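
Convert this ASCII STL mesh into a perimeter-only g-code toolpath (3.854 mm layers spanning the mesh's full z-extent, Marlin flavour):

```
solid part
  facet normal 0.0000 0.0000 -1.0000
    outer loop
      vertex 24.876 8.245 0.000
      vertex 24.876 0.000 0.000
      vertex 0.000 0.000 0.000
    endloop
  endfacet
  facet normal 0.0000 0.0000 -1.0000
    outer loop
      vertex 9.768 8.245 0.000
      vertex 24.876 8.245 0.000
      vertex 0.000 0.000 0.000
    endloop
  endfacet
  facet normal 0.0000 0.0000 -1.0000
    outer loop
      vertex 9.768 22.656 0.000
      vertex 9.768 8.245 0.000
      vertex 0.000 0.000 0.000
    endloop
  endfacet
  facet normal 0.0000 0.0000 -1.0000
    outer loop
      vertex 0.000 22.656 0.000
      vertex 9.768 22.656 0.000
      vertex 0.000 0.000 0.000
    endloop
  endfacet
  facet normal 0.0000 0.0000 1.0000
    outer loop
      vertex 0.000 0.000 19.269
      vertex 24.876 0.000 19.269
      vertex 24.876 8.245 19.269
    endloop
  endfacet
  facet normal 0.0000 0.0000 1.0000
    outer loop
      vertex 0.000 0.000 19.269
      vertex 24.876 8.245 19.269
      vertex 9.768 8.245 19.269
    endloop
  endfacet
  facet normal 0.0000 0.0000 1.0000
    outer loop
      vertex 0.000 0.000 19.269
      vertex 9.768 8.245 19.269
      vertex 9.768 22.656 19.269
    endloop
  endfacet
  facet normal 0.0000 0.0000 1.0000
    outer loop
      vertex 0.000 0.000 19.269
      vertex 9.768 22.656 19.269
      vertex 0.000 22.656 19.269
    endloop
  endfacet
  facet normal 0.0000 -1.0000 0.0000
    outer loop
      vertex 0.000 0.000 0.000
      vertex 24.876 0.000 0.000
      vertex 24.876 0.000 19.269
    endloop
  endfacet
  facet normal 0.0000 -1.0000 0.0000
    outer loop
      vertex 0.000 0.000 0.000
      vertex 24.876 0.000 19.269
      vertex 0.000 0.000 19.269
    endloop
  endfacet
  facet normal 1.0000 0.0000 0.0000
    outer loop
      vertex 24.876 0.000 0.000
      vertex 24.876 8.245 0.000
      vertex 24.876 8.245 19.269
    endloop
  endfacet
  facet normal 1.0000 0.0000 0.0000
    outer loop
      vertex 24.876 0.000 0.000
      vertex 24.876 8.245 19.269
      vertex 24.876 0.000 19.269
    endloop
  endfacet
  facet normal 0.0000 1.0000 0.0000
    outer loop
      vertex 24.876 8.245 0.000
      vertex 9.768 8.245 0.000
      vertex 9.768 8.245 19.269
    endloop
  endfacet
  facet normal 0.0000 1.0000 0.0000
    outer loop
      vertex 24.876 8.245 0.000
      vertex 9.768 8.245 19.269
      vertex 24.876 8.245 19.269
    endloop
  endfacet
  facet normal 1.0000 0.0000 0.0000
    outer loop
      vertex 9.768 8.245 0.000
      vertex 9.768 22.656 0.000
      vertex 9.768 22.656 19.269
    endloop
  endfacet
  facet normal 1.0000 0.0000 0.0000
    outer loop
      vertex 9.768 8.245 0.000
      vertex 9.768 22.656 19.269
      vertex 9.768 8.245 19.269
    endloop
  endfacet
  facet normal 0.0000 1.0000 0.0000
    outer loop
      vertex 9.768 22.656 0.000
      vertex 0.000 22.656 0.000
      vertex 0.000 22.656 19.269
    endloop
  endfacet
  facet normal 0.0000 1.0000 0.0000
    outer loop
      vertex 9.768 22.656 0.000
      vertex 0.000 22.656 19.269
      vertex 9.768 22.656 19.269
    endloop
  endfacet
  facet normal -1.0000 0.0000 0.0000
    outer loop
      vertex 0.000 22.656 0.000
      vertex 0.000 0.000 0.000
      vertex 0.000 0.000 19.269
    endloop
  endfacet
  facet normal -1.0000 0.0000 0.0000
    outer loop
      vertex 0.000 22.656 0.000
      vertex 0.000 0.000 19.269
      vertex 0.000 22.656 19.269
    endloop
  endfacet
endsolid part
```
; perimeter-only toolpath
G21 ; units = mm
G90 ; absolute positioning
G28 ; home
; layer 1
G0 Z3.854
G0 X0.000 Y0.000
G1 X24.876 Y0.000
G1 X24.876 Y8.245
G1 X9.768 Y8.245
G1 X9.768 Y22.656
G1 X0.000 Y22.656
G1 X0.000 Y0.000
; layer 2
G0 Z7.708
G0 X0.000 Y0.000
G1 X24.876 Y0.000
G1 X24.876 Y8.245
G1 X9.768 Y8.245
G1 X9.768 Y22.656
G1 X0.000 Y22.656
G1 X0.000 Y0.000
; layer 3
G0 Z11.561
G0 X0.000 Y0.000
G1 X24.876 Y0.000
G1 X24.876 Y8.245
G1 X9.768 Y8.245
G1 X9.768 Y22.656
G1 X0.000 Y22.656
G1 X0.000 Y0.000
; layer 4
G0 Z15.415
G0 X0.000 Y0.000
G1 X24.876 Y0.000
G1 X24.876 Y8.245
G1 X9.768 Y8.245
G1 X9.768 Y22.656
G1 X0.000 Y22.656
G1 X0.000 Y0.000
; layer 5
G0 Z19.269
G0 X0.000 Y0.000
G1 X24.876 Y0.000
G1 X24.876 Y8.245
G1 X9.768 Y8.245
G1 X9.768 Y22.656
G1 X0.000 Y22.656
G1 X0.000 Y0.000
M2 ; end

The solid is an L-shaped prism: outer 24.9 × 22.7 mm, arm thicknesses ≈ 8.24 mm (horizontal) and 9.77 mm (vertical), extruded 19.3 mm in z. Slicing at Δz = 3.854 mm — 5 equal slices spanning the solid's height, so layer i sits at z = i·h/5 — gives 5 non-empty perimeters. Each is a 6-segment closed polygon; G0 lifts to the layer z and rapids to the start vertex, then G1 traces the edges.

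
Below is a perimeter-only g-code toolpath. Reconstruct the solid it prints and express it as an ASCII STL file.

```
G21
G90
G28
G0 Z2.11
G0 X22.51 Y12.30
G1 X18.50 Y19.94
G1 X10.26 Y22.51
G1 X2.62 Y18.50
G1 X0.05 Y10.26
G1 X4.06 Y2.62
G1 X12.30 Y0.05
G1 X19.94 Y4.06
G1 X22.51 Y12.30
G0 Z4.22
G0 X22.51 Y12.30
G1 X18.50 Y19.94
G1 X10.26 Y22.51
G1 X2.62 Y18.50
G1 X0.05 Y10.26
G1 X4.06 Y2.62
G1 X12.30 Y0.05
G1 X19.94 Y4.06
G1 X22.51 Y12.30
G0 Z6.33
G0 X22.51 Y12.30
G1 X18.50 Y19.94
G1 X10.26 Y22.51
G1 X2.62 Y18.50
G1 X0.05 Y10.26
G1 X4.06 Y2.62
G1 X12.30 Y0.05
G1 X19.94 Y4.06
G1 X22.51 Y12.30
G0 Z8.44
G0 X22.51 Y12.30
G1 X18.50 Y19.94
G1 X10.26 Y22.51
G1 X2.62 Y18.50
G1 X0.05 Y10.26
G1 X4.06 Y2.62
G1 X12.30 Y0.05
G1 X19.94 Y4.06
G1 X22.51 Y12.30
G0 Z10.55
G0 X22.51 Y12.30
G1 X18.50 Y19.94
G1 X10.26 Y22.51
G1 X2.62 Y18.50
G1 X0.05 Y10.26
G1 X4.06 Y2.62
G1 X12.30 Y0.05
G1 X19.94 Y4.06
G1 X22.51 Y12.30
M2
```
solid part
  facet normal 0.0000 0.0000 -1.0000
    outer loop
      vertex 10.26 22.51 0.00
      vertex 18.50 19.94 0.00
      vertex 22.51 12.30 0.00
    endloop
  endfacet
  facet normal 0.0000 0.0000 -1.0000
    outer loop
      vertex 2.62 18.50 0.00
      vertex 10.26 22.51 0.00
      vertex 22.51 12.30 0.00
    endloop
  endfacet
  facet normal 0.0000 0.0000 -1.0000
    outer loop
      vertex 0.05 10.26 0.00
      vertex 2.62 18.50 0.00
      vertex 22.51 12.30 0.00
    endloop
  endfacet
  facet normal 0.0000 0.0000 -1.0000
    outer loop
      vertex 4.06 2.62 0.00
      vertex 0.05 10.26 0.00
      vertex 22.51 12.30 0.00
    endloop
  endfacet
  facet normal 0.0000 0.0000 -1.0000
    outer loop
      vertex 12.30 0.05 0.00
      vertex 4.06 2.62 0.00
      vertex 22.51 12.30 0.00
    endloop
  endfacet
  facet normal 0.0000 0.0000 -1.0000
    outer loop
      vertex 19.94 4.06 0.00
      vertex 12.30 0.05 0.00
      vertex 22.51 12.30 0.00
    endloop
  endfacet
  facet normal 0.0000 0.0000 1.0000
    outer loop
      vertex 22.51 12.30 10.55
      vertex 18.50 19.94 10.55
      vertex 10.26 22.51 10.55
    endloop
  endfacet
  facet normal 0.0000 0.0000 1.0000
    outer loop
      vertex 22.51 12.30 10.55
      vertex 10.26 22.51 10.55
      vertex 2.62 18.50 10.55
    endloop
  endfacet
  facet normal 0.0000 0.0000 1.0000
    outer loop
      vertex 22.51 12.30 10.55
      vertex 2.62 18.50 10.55
      vertex 0.05 10.26 10.55
    endloop
  endfacet
  facet normal 0.0000 0.0000 1.0000
    outer loop
      vertex 22.51 12.30 10.55
      vertex 0.05 10.26 10.55
      vertex 4.06 2.62 10.55
    endloop
  endfacet
  facet normal 0.0000 0.0000 1.0000
    outer loop
      vertex 22.51 12.30 10.55
      vertex 4.06 2.62 10.55
      vertex 12.30 0.05 10.55
    endloop
  endfacet
  facet normal 0.0000 0.0000 1.0000
    outer loop
      vertex 22.51 12.30 10.55
      vertex 12.30 0.05 10.55
      vertex 19.94 4.06 10.55
    endloop
  endfacet
  facet normal 0.8854 0.4647 0.0000
    outer loop
      vertex 22.51 12.30 0.00
      vertex 18.50 19.94 0.00
      vertex 18.50 19.94 10.55
    endloop
  endfacet
  facet normal 0.8854 0.4647 0.0000
    outer loop
      vertex 22.51 12.30 0.00
      vertex 18.50 19.94 10.55
      vertex 22.51 12.30 10.55
    endloop
  endfacet
  facet normal 0.2977 0.9546 0.0000
    outer loop
      vertex 18.50 19.94 0.00
      vertex 10.26 22.51 0.00
      vertex 10.26 22.51 10.55
    endloop
  endfacet
  facet normal 0.2977 0.9546 0.0000
    outer loop
      vertex 18.50 19.94 0.00
      vertex 10.26 22.51 10.55
      vertex 18.50 19.94 10.55
    endloop
  endfacet
  facet normal -0.4647 0.8854 0.0000
    outer loop
      vertex 10.26 22.51 0.00
      vertex 2.62 18.50 0.00
      vertex 2.62 18.50 10.55
    endloop
  endfacet
  facet normal -0.4647 0.8854 0.0000
    outer loop
      vertex 10.26 22.51 0.00
      vertex 2.62 18.50 10.55
      vertex 10.26 22.51 10.55
    endloop
  endfacet
  facet normal -0.9546 0.2977 0.0000
    outer loop
      vertex 2.62 18.50 0.00
      vertex 0.05 10.26 0.00
      vertex 0.05 10.26 10.55
    endloop
  endfacet
  facet normal -0.9546 0.2977 0.0000
    outer loop
      vertex 2.62 18.50 0.00
      vertex 0.05 10.26 10.55
      vertex 2.62 18.50 10.55
    endloop
  endfacet
  facet normal -0.8854 -0.4647 0.0000
    outer loop
      vertex 0.05 10.26 0.00
      vertex 4.06 2.62 0.00
      vertex 4.06 2.62 10.55
    endloop
  endfacet
  facet normal -0.8854 -0.4647 0.0000
    outer loop
      vertex 0.05 10.26 0.00
      vertex 4.06 2.62 10.55
      vertex 0.05 10.26 10.55
    endloop
  endfacet
  facet normal -0.2977 -0.9546 0.0000
    outer loop
      vertex 4.06 2.62 0.00
      vertex 12.30 0.05 0.00
      vertex 12.30 0.05 10.55
    endloop
  endfacet
  facet normal -0.2977 -0.9546 0.0000
    outer loop
      vertex 4.06 2.62 0.00
      vertex 12.30 0.05 10.55
      vertex 4.06 2.62 10.55
    endloop
  endfacet
  facet normal 0.4647 -0.8854 0.0000
    outer loop
      vertex 12.30 0.05 0.00
      vertex 19.94 4.06 0.00
      vertex 19.94 4.06 10.55
    endloop
  endfacet
  facet normal 0.4647 -0.8854 0.0000
    outer loop
      vertex 12.30 0.05 0.00
      vertex 19.94 4.06 10.55
      vertex 12.30 0.05 10.55
    endloop
  endfacet
  facet normal 0.9546 -0.2977 0.0000
    outer loop
      vertex 19.94 4.06 0.00
      vertex 22.51 12.30 0.00
      vertex 22.51 12.30 10.55
    endloop
  endfacet
  facet normal 0.9546 -0.2977 0.0000
    outer loop
      vertex 19.94 4.06 0.00
      vertex 22.51 12.30 10.55
      vertex 19.94 4.06 10.55
    endloop
  endfacet
endsolid part

The G0 Z moves step by Δz≈2.11 mm. Every layer's G1 loop is the same polygon, so the solid is a straight extrusion of it from z=0 to z≈10.6. Closing with flat bottom and top caps and triangulating gives 28 facets — a regular 8-sided prism (a cylinder approximated with 8 flat sides), circumscribed radius ≈ 11.3 mm, height ≈ 10.6 mm.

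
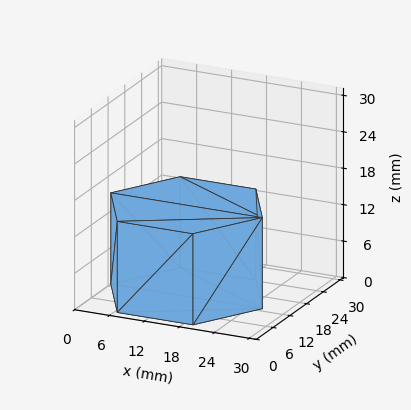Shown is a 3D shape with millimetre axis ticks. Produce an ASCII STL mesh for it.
Reading the render: the shape is a regular 6-sided prism (a cylinder approximated with 6 flat sides), circumscribed radius ≈ 13 mm, height ≈ 15 mm (dimensions read to the nearest mm from the axis ticks). For the STL, each face is triangulated and given an outward normal.

solid part
  facet normal 0.0000 0.0000 -1.0000
    outer loop
      vertex 6.500 24.258 0.000
      vertex 19.500 24.258 0.000
      vertex 26.000 13.000 0.000
    endloop
  endfacet
  facet normal 0.0000 0.0000 -1.0000
    outer loop
      vertex 0.000 13.000 0.000
      vertex 6.500 24.258 0.000
      vertex 26.000 13.000 0.000
    endloop
  endfacet
  facet normal 0.0000 0.0000 -1.0000
    outer loop
      vertex 6.500 1.742 0.000
      vertex 0.000 13.000 0.000
      vertex 26.000 13.000 0.000
    endloop
  endfacet
  facet normal 0.0000 0.0000 -1.0000
    outer loop
      vertex 19.500 1.742 0.000
      vertex 6.500 1.742 0.000
      vertex 26.000 13.000 0.000
    endloop
  endfacet
  facet normal 0.0000 0.0000 1.0000
    outer loop
      vertex 26.000 13.000 15.000
      vertex 19.500 24.258 15.000
      vertex 6.500 24.258 15.000
    endloop
  endfacet
  facet normal 0.0000 0.0000 1.0000
    outer loop
      vertex 26.000 13.000 15.000
      vertex 6.500 24.258 15.000
      vertex 0.000 13.000 15.000
    endloop
  endfacet
  facet normal 0.0000 0.0000 1.0000
    outer loop
      vertex 26.000 13.000 15.000
      vertex 0.000 13.000 15.000
      vertex 6.500 1.742 15.000
    endloop
  endfacet
  facet normal 0.0000 0.0000 1.0000
    outer loop
      vertex 26.000 13.000 15.000
      vertex 6.500 1.742 15.000
      vertex 19.500 1.742 15.000
    endloop
  endfacet
  facet normal 0.8660 0.5000 0.0000
    outer loop
      vertex 26.000 13.000 0.000
      vertex 19.500 24.258 0.000
      vertex 19.500 24.258 15.000
    endloop
  endfacet
  facet normal 0.8660 0.5000 0.0000
    outer loop
      vertex 26.000 13.000 0.000
      vertex 19.500 24.258 15.000
      vertex 26.000 13.000 15.000
    endloop
  endfacet
  facet normal 0.0000 1.0000 0.0000
    outer loop
      vertex 19.500 24.258 0.000
      vertex 6.500 24.258 0.000
      vertex 6.500 24.258 15.000
    endloop
  endfacet
  facet normal 0.0000 1.0000 0.0000
    outer loop
      vertex 19.500 24.258 0.000
      vertex 6.500 24.258 15.000
      vertex 19.500 24.258 15.000
    endloop
  endfacet
  facet normal -0.8660 0.5000 0.0000
    outer loop
      vertex 6.500 24.258 0.000
      vertex 0.000 13.000 0.000
      vertex 0.000 13.000 15.000
    endloop
  endfacet
  facet normal -0.8660 0.5000 0.0000
    outer loop
      vertex 6.500 24.258 0.000
      vertex 0.000 13.000 15.000
      vertex 6.500 24.258 15.000
    endloop
  endfacet
  facet normal -0.8660 -0.5000 0.0000
    outer loop
      vertex 0.000 13.000 0.000
      vertex 6.500 1.742 0.000
      vertex 6.500 1.742 15.000
    endloop
  endfacet
  facet normal -0.8660 -0.5000 0.0000
    outer loop
      vertex 0.000 13.000 0.000
      vertex 6.500 1.742 15.000
      vertex 0.000 13.000 15.000
    endloop
  endfacet
  facet normal 0.0000 -1.0000 0.0000
    outer loop
      vertex 6.500 1.742 0.000
      vertex 19.500 1.742 0.000
      vertex 19.500 1.742 15.000
    endloop
  endfacet
  facet normal 0.0000 -1.0000 0.0000
    outer loop
      vertex 6.500 1.742 0.000
      vertex 19.500 1.742 15.000
      vertex 6.500 1.742 15.000
    endloop
  endfacet
  facet normal 0.8660 -0.5000 0.0000
    outer loop
      vertex 19.500 1.742 0.000
      vertex 26.000 13.000 0.000
      vertex 26.000 13.000 15.000
    endloop
  endfacet
  facet normal 0.8660 -0.5000 0.0000
    outer loop
      vertex 19.500 1.742 0.000
      vertex 26.000 13.000 15.000
      vertex 19.500 1.742 15.000
    endloop
  endfacet
endsolid part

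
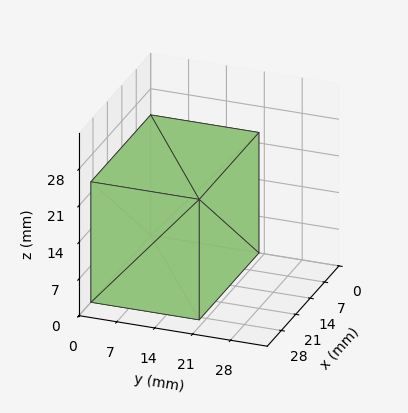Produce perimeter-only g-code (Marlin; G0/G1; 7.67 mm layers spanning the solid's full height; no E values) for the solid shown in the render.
Reading the render: the shape is a rectangular box, roughly 29 × 20 mm footprint and 23 mm tall (dimensions read to the nearest mm from the axis ticks). For the g-code, the solid's height is divided into equal slices at the stated Δz and each level perimeter traced with G1 moves after a G0 lift.

; perimeter-only toolpath
G21 ; units = mm
G90 ; absolute positioning
G28 ; home
; layer 1
G0 Z7.67
G0 X0.00 Y0.00
G1 X29.00 Y0.00
G1 X29.00 Y20.00
G1 X0.00 Y20.00
G1 X0.00 Y0.00
; layer 2
G0 Z15.33
G0 X0.00 Y0.00
G1 X29.00 Y0.00
G1 X29.00 Y20.00
G1 X0.00 Y20.00
G1 X0.00 Y0.00
; layer 3
G0 Z23.00
G0 X0.00 Y0.00
G1 X29.00 Y0.00
G1 X29.00 Y20.00
G1 X0.00 Y20.00
G1 X0.00 Y0.00
M2 ; end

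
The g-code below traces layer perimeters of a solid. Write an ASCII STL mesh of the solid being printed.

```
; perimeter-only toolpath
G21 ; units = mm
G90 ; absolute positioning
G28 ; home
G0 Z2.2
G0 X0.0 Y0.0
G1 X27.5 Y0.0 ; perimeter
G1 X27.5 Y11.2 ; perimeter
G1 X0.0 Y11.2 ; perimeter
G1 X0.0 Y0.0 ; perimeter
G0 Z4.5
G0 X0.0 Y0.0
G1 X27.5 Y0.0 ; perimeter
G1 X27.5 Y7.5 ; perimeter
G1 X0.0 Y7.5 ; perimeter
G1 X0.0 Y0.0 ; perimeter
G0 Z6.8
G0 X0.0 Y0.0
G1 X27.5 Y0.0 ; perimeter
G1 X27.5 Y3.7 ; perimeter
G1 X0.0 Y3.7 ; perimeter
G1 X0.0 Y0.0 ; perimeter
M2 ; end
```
solid part
  facet normal 0.0000 0.0000 -1.0000
    outer loop
      vertex 27.5 14.9 0.0
      vertex 27.5 0.0 0.0
      vertex 0.0 0.0 0.0
    endloop
  endfacet
  facet normal 0.0000 0.0000 -1.0000
    outer loop
      vertex 0.0 14.9 0.0
      vertex 27.5 14.9 0.0
      vertex 0.0 0.0 0.0
    endloop
  endfacet
  facet normal 0.0000 -1.0000 0.0000
    outer loop
      vertex 0.0 0.0 0.0
      vertex 27.5 0.0 0.0
      vertex 27.5 0.0 9.0
    endloop
  endfacet
  facet normal 0.0000 -1.0000 0.0000
    outer loop
      vertex 0.0 0.0 0.0
      vertex 27.5 0.0 9.0
      vertex 0.0 0.0 9.0
    endloop
  endfacet
  facet normal 0.0000 0.5170 0.8560
    outer loop
      vertex 0.0 0.0 9.0
      vertex 27.5 0.0 9.0
      vertex 27.5 14.9 0.0
    endloop
  endfacet
  facet normal 0.0000 0.5170 0.8560
    outer loop
      vertex 0.0 0.0 9.0
      vertex 27.5 14.9 0.0
      vertex 0.0 14.9 0.0
    endloop
  endfacet
  facet normal -1.0000 0.0000 0.0000
    outer loop
      vertex 0.0 0.0 9.0
      vertex 0.0 14.9 0.0
      vertex 0.0 0.0 0.0
    endloop
  endfacet
  facet normal 1.0000 0.0000 0.0000
    outer loop
      vertex 27.5 0.0 0.0
      vertex 27.5 14.9 0.0
      vertex 27.5 0.0 9.0
    endloop
  endfacet
endsolid part

The G0 Z moves step by Δz≈2.2 mm. The G1 loops shrink linearly with z, so the solid tapers from its base footprint up to z≈9. Closing with a flat bottom cap and the tapered top and triangulating gives 8 facets — a wedge (ramp): 27.5 × 14.9 mm base, rising to 9 mm along the y=0 edge and sloping linearly to z=0 at y=14.9.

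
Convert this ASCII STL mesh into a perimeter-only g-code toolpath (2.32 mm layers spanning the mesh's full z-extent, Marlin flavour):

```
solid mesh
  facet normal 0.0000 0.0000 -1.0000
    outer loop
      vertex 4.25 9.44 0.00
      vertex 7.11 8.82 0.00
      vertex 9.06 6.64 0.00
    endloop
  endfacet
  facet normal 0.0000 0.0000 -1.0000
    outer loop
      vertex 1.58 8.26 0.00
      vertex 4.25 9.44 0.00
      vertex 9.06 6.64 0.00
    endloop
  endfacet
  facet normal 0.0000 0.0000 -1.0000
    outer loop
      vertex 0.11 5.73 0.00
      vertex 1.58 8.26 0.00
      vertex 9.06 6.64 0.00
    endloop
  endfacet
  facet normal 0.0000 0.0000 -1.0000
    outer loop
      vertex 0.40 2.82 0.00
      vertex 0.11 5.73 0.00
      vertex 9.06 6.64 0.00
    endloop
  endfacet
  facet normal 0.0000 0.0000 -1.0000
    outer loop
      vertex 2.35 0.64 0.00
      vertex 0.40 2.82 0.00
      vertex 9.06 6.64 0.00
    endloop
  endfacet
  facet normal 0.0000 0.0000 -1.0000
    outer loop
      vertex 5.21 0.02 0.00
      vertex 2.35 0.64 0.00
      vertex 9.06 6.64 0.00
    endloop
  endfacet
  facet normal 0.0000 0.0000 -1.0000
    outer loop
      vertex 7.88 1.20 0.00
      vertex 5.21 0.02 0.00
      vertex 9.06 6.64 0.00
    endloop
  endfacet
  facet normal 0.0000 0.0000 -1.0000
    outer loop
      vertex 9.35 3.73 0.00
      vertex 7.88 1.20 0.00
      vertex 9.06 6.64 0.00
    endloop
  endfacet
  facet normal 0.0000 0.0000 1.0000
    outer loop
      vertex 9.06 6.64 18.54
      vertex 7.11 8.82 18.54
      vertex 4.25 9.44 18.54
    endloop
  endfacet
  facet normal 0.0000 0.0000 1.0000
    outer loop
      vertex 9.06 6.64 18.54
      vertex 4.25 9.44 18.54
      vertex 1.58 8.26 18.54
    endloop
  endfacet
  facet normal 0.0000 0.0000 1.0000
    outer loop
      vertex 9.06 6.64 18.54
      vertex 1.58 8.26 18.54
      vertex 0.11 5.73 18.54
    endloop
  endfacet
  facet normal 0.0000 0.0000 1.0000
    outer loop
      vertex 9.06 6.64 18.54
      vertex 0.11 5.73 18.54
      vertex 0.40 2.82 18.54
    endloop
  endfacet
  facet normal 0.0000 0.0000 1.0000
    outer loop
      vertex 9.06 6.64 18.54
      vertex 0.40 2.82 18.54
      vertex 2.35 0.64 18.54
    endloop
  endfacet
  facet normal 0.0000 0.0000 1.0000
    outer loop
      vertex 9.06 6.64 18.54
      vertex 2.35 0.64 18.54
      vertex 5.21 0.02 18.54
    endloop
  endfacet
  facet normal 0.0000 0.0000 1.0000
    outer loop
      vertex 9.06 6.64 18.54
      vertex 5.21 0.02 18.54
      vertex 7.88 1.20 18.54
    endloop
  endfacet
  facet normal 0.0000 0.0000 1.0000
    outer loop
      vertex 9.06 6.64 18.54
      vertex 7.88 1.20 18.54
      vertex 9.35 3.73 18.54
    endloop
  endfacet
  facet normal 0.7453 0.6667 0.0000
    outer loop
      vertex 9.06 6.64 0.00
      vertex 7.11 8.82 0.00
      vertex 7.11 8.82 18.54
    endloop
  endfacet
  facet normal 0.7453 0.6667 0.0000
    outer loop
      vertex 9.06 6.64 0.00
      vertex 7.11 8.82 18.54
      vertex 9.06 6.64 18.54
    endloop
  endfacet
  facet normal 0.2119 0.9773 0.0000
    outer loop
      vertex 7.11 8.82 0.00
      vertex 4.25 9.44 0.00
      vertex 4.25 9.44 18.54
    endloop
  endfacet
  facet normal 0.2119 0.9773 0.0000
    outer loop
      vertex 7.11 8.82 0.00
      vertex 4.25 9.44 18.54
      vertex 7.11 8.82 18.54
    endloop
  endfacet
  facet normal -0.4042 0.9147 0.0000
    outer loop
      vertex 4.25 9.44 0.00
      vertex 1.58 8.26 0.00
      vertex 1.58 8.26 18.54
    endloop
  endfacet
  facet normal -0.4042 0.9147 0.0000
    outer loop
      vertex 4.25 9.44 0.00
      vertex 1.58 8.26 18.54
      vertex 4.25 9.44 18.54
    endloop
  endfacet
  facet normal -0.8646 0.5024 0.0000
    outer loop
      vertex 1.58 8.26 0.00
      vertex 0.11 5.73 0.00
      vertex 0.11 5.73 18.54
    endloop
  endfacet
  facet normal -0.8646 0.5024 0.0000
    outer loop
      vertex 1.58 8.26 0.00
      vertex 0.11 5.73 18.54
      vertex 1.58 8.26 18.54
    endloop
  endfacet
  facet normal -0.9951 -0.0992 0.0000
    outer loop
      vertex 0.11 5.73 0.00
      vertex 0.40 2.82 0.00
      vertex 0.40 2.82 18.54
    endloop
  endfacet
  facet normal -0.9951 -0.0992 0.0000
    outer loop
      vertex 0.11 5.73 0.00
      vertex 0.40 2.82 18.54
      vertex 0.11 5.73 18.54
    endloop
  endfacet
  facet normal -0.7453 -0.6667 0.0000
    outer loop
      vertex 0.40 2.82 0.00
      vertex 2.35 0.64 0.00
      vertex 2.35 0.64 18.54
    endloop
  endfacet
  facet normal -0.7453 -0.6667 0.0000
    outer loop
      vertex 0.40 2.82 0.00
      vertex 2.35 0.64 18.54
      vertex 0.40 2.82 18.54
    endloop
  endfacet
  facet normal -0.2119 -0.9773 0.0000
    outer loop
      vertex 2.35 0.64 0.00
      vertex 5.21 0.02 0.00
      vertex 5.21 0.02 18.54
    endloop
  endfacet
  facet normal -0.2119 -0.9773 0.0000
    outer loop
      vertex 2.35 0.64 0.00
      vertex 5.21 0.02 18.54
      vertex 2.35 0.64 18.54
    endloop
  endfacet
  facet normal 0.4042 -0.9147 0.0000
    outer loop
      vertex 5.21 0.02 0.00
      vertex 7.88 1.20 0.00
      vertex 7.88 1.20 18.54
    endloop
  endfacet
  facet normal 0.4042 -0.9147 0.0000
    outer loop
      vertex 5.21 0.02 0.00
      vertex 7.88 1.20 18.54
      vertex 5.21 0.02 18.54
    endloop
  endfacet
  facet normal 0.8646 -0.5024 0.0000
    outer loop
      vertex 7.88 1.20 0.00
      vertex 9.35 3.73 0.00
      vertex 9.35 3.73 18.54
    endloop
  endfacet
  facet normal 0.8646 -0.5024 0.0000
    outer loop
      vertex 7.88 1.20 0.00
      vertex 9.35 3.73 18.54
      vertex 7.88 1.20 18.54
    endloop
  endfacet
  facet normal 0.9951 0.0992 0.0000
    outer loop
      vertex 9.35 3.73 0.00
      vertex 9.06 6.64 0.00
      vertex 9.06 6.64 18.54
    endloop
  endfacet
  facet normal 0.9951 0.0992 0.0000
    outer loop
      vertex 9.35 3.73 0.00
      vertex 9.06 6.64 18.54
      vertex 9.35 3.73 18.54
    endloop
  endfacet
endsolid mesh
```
; perimeter-only toolpath
G21 ; units = mm
G90 ; absolute positioning
G28 ; home
; layer 1
G0 Z2.32
G0 X9.06 Y6.64
G1 X7.11 Y8.82
G1 X4.25 Y9.44
G1 X1.58 Y8.26
G1 X0.11 Y5.73
G1 X0.40 Y2.82
G1 X2.35 Y0.64
G1 X5.21 Y0.02
G1 X7.88 Y1.20
G1 X9.35 Y3.73
G1 X9.06 Y6.64
; layer 2
G0 Z4.63
G0 X9.06 Y6.64
G1 X7.11 Y8.82
G1 X4.25 Y9.44
G1 X1.58 Y8.26
G1 X0.11 Y5.73
G1 X0.40 Y2.82
G1 X2.35 Y0.64
G1 X5.21 Y0.02
G1 X7.88 Y1.20
G1 X9.35 Y3.73
G1 X9.06 Y6.64
; layer 3
G0 Z6.95
G0 X9.06 Y6.64
G1 X7.11 Y8.82
G1 X4.25 Y9.44
G1 X1.58 Y8.26
G1 X0.11 Y5.73
G1 X0.40 Y2.82
G1 X2.35 Y0.64
G1 X5.21 Y0.02
G1 X7.88 Y1.20
G1 X9.35 Y3.73
G1 X9.06 Y6.64
; layer 4
G0 Z9.27
G0 X9.06 Y6.64
G1 X7.11 Y8.82
G1 X4.25 Y9.44
G1 X1.58 Y8.26
G1 X0.11 Y5.73
G1 X0.40 Y2.82
G1 X2.35 Y0.64
G1 X5.21 Y0.02
G1 X7.88 Y1.20
G1 X9.35 Y3.73
G1 X9.06 Y6.64
; layer 5
G0 Z11.59
G0 X9.06 Y6.64
G1 X7.11 Y8.82
G1 X4.25 Y9.44
G1 X1.58 Y8.26
G1 X0.11 Y5.73
G1 X0.40 Y2.82
G1 X2.35 Y0.64
G1 X5.21 Y0.02
G1 X7.88 Y1.20
G1 X9.35 Y3.73
G1 X9.06 Y6.64
; layer 6
G0 Z13.90
G0 X9.06 Y6.64
G1 X7.11 Y8.82
G1 X4.25 Y9.44
G1 X1.58 Y8.26
G1 X0.11 Y5.73
G1 X0.40 Y2.82
G1 X2.35 Y0.64
G1 X5.21 Y0.02
G1 X7.88 Y1.20
G1 X9.35 Y3.73
G1 X9.06 Y6.64
; layer 7
G0 Z16.22
G0 X9.06 Y6.64
G1 X7.11 Y8.82
G1 X4.25 Y9.44
G1 X1.58 Y8.26
G1 X0.11 Y5.73
G1 X0.40 Y2.82
G1 X2.35 Y0.64
G1 X5.21 Y0.02
G1 X7.88 Y1.20
G1 X9.35 Y3.73
G1 X9.06 Y6.64
; layer 8
G0 Z18.54
G0 X9.06 Y6.64
G1 X7.11 Y8.82
G1 X4.25 Y9.44
G1 X1.58 Y8.26
G1 X0.11 Y5.73
G1 X0.40 Y2.82
G1 X2.35 Y0.64
G1 X5.21 Y0.02
G1 X7.88 Y1.20
G1 X9.35 Y3.73
G1 X9.06 Y6.64
M2 ; end

The solid is a regular 10-sided prism (a cylinder approximated with 10 flat sides), circumscribed radius ≈ 4.73 mm, height ≈ 18.5 mm. Slicing at Δz = 2.32 mm — 8 equal slices spanning the solid's height, so layer i sits at z = i·h/8 — gives 8 non-empty perimeters. Each is a 10-segment closed polygon; G0 lifts to the layer z and rapids to the start vertex, then G1 traces the edges.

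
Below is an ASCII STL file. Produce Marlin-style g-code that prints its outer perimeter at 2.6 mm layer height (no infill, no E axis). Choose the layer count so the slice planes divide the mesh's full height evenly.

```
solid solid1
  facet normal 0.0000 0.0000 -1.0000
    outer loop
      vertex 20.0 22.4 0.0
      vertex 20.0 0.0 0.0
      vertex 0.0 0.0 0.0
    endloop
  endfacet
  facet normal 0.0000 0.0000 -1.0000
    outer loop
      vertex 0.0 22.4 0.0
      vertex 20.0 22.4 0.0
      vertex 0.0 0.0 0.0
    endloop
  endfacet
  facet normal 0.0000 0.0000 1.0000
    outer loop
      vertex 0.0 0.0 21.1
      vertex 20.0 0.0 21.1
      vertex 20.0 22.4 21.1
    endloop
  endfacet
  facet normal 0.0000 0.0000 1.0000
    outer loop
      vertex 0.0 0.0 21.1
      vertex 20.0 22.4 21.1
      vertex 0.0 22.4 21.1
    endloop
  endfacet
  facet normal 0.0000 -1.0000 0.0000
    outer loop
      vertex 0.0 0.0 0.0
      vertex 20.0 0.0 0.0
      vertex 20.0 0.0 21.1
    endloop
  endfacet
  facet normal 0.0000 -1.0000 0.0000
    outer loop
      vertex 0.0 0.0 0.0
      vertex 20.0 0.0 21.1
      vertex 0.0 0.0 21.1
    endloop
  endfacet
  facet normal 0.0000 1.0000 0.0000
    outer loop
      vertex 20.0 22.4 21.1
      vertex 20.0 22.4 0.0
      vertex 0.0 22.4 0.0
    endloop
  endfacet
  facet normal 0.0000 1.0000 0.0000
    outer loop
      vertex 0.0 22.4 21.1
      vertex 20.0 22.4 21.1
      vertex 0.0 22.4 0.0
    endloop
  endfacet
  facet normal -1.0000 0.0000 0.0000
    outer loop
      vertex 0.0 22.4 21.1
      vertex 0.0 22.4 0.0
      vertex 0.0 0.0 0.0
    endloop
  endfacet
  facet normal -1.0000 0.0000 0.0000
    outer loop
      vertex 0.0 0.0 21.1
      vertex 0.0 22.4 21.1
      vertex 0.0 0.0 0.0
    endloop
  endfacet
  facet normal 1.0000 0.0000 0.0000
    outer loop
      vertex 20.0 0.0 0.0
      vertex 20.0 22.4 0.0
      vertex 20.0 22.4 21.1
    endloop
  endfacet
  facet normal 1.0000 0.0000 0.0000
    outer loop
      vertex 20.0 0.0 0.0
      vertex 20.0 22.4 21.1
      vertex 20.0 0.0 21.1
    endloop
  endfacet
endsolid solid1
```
; perimeter-only toolpath
G21 ; units = mm
G90 ; absolute positioning
G28 ; home
; layer 1
G0 Z2.6
G0 X0.0 Y0.0
G1 X20.0 Y0.0
G1 X20.0 Y22.4
G1 X0.0 Y22.4
G1 X0.0 Y0.0
; layer 2
G0 Z5.3
G0 X0.0 Y0.0
G1 X20.0 Y0.0
G1 X20.0 Y22.4
G1 X0.0 Y22.4
G1 X0.0 Y0.0
; layer 3
G0 Z7.9
G0 X0.0 Y0.0
G1 X20.0 Y0.0
G1 X20.0 Y22.4
G1 X0.0 Y22.4
G1 X0.0 Y0.0
; layer 4
G0 Z10.6
G0 X0.0 Y0.0
G1 X20.0 Y0.0
G1 X20.0 Y22.4
G1 X0.0 Y22.4
G1 X0.0 Y0.0
; layer 5
G0 Z13.2
G0 X0.0 Y0.0
G1 X20.0 Y0.0
G1 X20.0 Y22.4
G1 X0.0 Y22.4
G1 X0.0 Y0.0
; layer 6
G0 Z15.8
G0 X0.0 Y0.0
G1 X20.0 Y0.0
G1 X20.0 Y22.4
G1 X0.0 Y22.4
G1 X0.0 Y0.0
; layer 7
G0 Z18.5
G0 X0.0 Y0.0
G1 X20.0 Y0.0
G1 X20.0 Y22.4
G1 X0.0 Y22.4
G1 X0.0 Y0.0
; layer 8
G0 Z21.1
G0 X0.0 Y0.0
G1 X20.0 Y0.0
G1 X20.0 Y22.4
G1 X0.0 Y22.4
G1 X0.0 Y0.0
M2 ; end

The solid is a rectangular box, roughly 20 × 22.4 mm footprint and 21.1 mm tall. Slicing at Δz = 2.6 mm — 8 equal slices spanning the solid's height, so layer i sits at z = i·h/8 — gives 8 non-empty perimeters. Each is a 4-segment closed polygon; G0 lifts to the layer z and rapids to the start vertex, then G1 traces the edges.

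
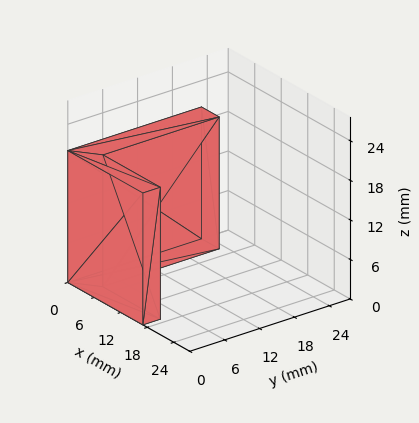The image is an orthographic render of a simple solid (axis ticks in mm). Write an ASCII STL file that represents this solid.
Reading the render: the shape is an L-shaped prism: outer 17 × 23 mm, arm thicknesses ≈ 3 mm (horizontal) and 4 mm (vertical), extruded 20 mm in z (dimensions read to the nearest mm from the axis ticks). For the STL, each face is triangulated and given an outward normal.

solid part
  facet normal 0.0000 0.0000 -1.0000
    outer loop
      vertex 17.000 3.000 0.000
      vertex 17.000 0.000 0.000
      vertex 0.000 0.000 0.000
    endloop
  endfacet
  facet normal 0.0000 0.0000 -1.0000
    outer loop
      vertex 4.000 3.000 0.000
      vertex 17.000 3.000 0.000
      vertex 0.000 0.000 0.000
    endloop
  endfacet
  facet normal 0.0000 0.0000 -1.0000
    outer loop
      vertex 4.000 23.000 0.000
      vertex 4.000 3.000 0.000
      vertex 0.000 0.000 0.000
    endloop
  endfacet
  facet normal 0.0000 0.0000 -1.0000
    outer loop
      vertex 0.000 23.000 0.000
      vertex 4.000 23.000 0.000
      vertex 0.000 0.000 0.000
    endloop
  endfacet
  facet normal 0.0000 0.0000 1.0000
    outer loop
      vertex 0.000 0.000 20.000
      vertex 17.000 0.000 20.000
      vertex 17.000 3.000 20.000
    endloop
  endfacet
  facet normal 0.0000 0.0000 1.0000
    outer loop
      vertex 0.000 0.000 20.000
      vertex 17.000 3.000 20.000
      vertex 4.000 3.000 20.000
    endloop
  endfacet
  facet normal 0.0000 0.0000 1.0000
    outer loop
      vertex 0.000 0.000 20.000
      vertex 4.000 3.000 20.000
      vertex 4.000 23.000 20.000
    endloop
  endfacet
  facet normal 0.0000 0.0000 1.0000
    outer loop
      vertex 0.000 0.000 20.000
      vertex 4.000 23.000 20.000
      vertex 0.000 23.000 20.000
    endloop
  endfacet
  facet normal 0.0000 -1.0000 0.0000
    outer loop
      vertex 0.000 0.000 0.000
      vertex 17.000 0.000 0.000
      vertex 17.000 0.000 20.000
    endloop
  endfacet
  facet normal 0.0000 -1.0000 0.0000
    outer loop
      vertex 0.000 0.000 0.000
      vertex 17.000 0.000 20.000
      vertex 0.000 0.000 20.000
    endloop
  endfacet
  facet normal 1.0000 0.0000 0.0000
    outer loop
      vertex 17.000 0.000 0.000
      vertex 17.000 3.000 0.000
      vertex 17.000 3.000 20.000
    endloop
  endfacet
  facet normal 1.0000 0.0000 0.0000
    outer loop
      vertex 17.000 0.000 0.000
      vertex 17.000 3.000 20.000
      vertex 17.000 0.000 20.000
    endloop
  endfacet
  facet normal 0.0000 1.0000 0.0000
    outer loop
      vertex 17.000 3.000 0.000
      vertex 4.000 3.000 0.000
      vertex 4.000 3.000 20.000
    endloop
  endfacet
  facet normal 0.0000 1.0000 0.0000
    outer loop
      vertex 17.000 3.000 0.000
      vertex 4.000 3.000 20.000
      vertex 17.000 3.000 20.000
    endloop
  endfacet
  facet normal 1.0000 0.0000 0.0000
    outer loop
      vertex 4.000 3.000 0.000
      vertex 4.000 23.000 0.000
      vertex 4.000 23.000 20.000
    endloop
  endfacet
  facet normal 1.0000 0.0000 0.0000
    outer loop
      vertex 4.000 3.000 0.000
      vertex 4.000 23.000 20.000
      vertex 4.000 3.000 20.000
    endloop
  endfacet
  facet normal 0.0000 1.0000 0.0000
    outer loop
      vertex 4.000 23.000 0.000
      vertex 0.000 23.000 0.000
      vertex 0.000 23.000 20.000
    endloop
  endfacet
  facet normal 0.0000 1.0000 0.0000
    outer loop
      vertex 4.000 23.000 0.000
      vertex 0.000 23.000 20.000
      vertex 4.000 23.000 20.000
    endloop
  endfacet
  facet normal -1.0000 0.0000 0.0000
    outer loop
      vertex 0.000 23.000 0.000
      vertex 0.000 0.000 0.000
      vertex 0.000 0.000 20.000
    endloop
  endfacet
  facet normal -1.0000 0.0000 0.0000
    outer loop
      vertex 0.000 23.000 0.000
      vertex 0.000 0.000 20.000
      vertex 0.000 23.000 20.000
    endloop
  endfacet
endsolid part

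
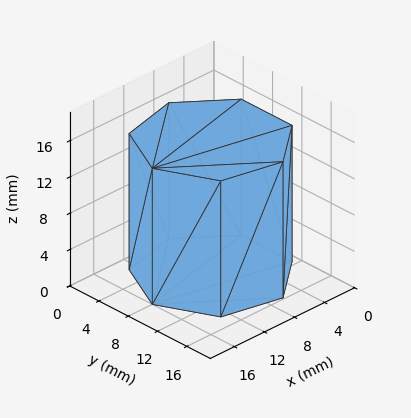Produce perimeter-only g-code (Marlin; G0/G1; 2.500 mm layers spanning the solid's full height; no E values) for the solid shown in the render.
Reading the render: the shape is a regular 7-sided prism (a cylinder approximated with 7 flat sides), circumscribed radius ≈ 8 mm, height ≈ 15 mm (dimensions read to the nearest mm from the axis ticks). For the g-code, the solid's height is divided into equal slices at the stated Δz and each level perimeter traced with G1 moves after a G0 lift.

; perimeter-only toolpath
G21 ; units = mm
G90 ; absolute positioning
G28 ; home
; layer 1
G0 Z2.500
G0 X16.000 Y8.000
G1 X12.988 Y14.255
G1 X6.220 Y15.799
G1 X0.792 Y11.471
G1 X0.792 Y4.529
G1 X6.220 Y0.201
G1 X12.988 Y1.745
G1 X16.000 Y8.000
; layer 2
G0 Z5.000
G0 X16.000 Y8.000
G1 X12.988 Y14.255
G1 X6.220 Y15.799
G1 X0.792 Y11.471
G1 X0.792 Y4.529
G1 X6.220 Y0.201
G1 X12.988 Y1.745
G1 X16.000 Y8.000
; layer 3
G0 Z7.500
G0 X16.000 Y8.000
G1 X12.988 Y14.255
G1 X6.220 Y15.799
G1 X0.792 Y11.471
G1 X0.792 Y4.529
G1 X6.220 Y0.201
G1 X12.988 Y1.745
G1 X16.000 Y8.000
; layer 4
G0 Z10.000
G0 X16.000 Y8.000
G1 X12.988 Y14.255
G1 X6.220 Y15.799
G1 X0.792 Y11.471
G1 X0.792 Y4.529
G1 X6.220 Y0.201
G1 X12.988 Y1.745
G1 X16.000 Y8.000
; layer 5
G0 Z12.500
G0 X16.000 Y8.000
G1 X12.988 Y14.255
G1 X6.220 Y15.799
G1 X0.792 Y11.471
G1 X0.792 Y4.529
G1 X6.220 Y0.201
G1 X12.988 Y1.745
G1 X16.000 Y8.000
; layer 6
G0 Z15.000
G0 X16.000 Y8.000
G1 X12.988 Y14.255
G1 X6.220 Y15.799
G1 X0.792 Y11.471
G1 X0.792 Y4.529
G1 X6.220 Y0.201
G1 X12.988 Y1.745
G1 X16.000 Y8.000
M2 ; end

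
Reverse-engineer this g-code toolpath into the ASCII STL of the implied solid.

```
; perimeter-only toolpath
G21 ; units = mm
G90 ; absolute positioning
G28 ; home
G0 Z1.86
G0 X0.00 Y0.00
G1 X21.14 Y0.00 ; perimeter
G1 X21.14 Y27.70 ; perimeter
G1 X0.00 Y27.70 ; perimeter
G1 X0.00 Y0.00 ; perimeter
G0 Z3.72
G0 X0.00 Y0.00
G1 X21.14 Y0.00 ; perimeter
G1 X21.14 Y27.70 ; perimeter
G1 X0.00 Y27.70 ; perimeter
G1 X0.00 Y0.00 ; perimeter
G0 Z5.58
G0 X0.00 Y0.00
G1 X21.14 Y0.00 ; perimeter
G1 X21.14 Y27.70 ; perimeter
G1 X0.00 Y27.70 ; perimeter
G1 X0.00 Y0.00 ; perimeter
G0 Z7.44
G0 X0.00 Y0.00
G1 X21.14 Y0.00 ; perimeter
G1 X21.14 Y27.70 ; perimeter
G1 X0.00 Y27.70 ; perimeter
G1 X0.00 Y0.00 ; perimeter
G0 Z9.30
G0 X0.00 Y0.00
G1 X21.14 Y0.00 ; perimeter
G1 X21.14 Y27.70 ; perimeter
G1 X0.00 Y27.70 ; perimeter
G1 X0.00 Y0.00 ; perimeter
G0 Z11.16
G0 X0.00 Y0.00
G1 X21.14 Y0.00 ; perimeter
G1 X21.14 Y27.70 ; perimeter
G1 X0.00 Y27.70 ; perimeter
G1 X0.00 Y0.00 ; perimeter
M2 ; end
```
solid part
  facet normal 0.0000 0.0000 -1.0000
    outer loop
      vertex 21.14 27.70 0.00
      vertex 21.14 0.00 0.00
      vertex 0.00 0.00 0.00
    endloop
  endfacet
  facet normal 0.0000 0.0000 -1.0000
    outer loop
      vertex 0.00 27.70 0.00
      vertex 21.14 27.70 0.00
      vertex 0.00 0.00 0.00
    endloop
  endfacet
  facet normal 0.0000 0.0000 1.0000
    outer loop
      vertex 0.00 0.00 11.16
      vertex 21.14 0.00 11.16
      vertex 21.14 27.70 11.16
    endloop
  endfacet
  facet normal 0.0000 0.0000 1.0000
    outer loop
      vertex 0.00 0.00 11.16
      vertex 21.14 27.70 11.16
      vertex 0.00 27.70 11.16
    endloop
  endfacet
  facet normal 0.0000 -1.0000 0.0000
    outer loop
      vertex 0.00 0.00 0.00
      vertex 21.14 0.00 0.00
      vertex 21.14 0.00 11.16
    endloop
  endfacet
  facet normal 0.0000 -1.0000 0.0000
    outer loop
      vertex 0.00 0.00 0.00
      vertex 21.14 0.00 11.16
      vertex 0.00 0.00 11.16
    endloop
  endfacet
  facet normal 0.0000 1.0000 0.0000
    outer loop
      vertex 21.14 27.70 11.16
      vertex 21.14 27.70 0.00
      vertex 0.00 27.70 0.00
    endloop
  endfacet
  facet normal 0.0000 1.0000 0.0000
    outer loop
      vertex 0.00 27.70 11.16
      vertex 21.14 27.70 11.16
      vertex 0.00 27.70 0.00
    endloop
  endfacet
  facet normal -1.0000 0.0000 0.0000
    outer loop
      vertex 0.00 27.70 11.16
      vertex 0.00 27.70 0.00
      vertex 0.00 0.00 0.00
    endloop
  endfacet
  facet normal -1.0000 0.0000 0.0000
    outer loop
      vertex 0.00 0.00 11.16
      vertex 0.00 27.70 11.16
      vertex 0.00 0.00 0.00
    endloop
  endfacet
  facet normal 1.0000 0.0000 0.0000
    outer loop
      vertex 21.14 0.00 0.00
      vertex 21.14 27.70 0.00
      vertex 21.14 27.70 11.16
    endloop
  endfacet
  facet normal 1.0000 0.0000 0.0000
    outer loop
      vertex 21.14 0.00 0.00
      vertex 21.14 27.70 11.16
      vertex 21.14 0.00 11.16
    endloop
  endfacet
endsolid part

The G0 Z moves step by Δz≈1.86 mm. Every layer's G1 loop is the same polygon, so the solid is a straight extrusion of it from z=0 to z≈11.2. Closing with flat bottom and top caps and triangulating gives 12 facets — a rectangular box, roughly 21.1 × 27.7 mm footprint and 11.2 mm tall.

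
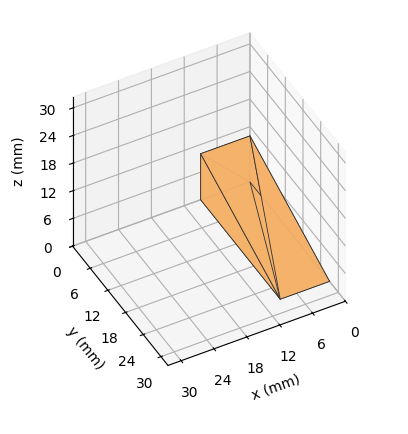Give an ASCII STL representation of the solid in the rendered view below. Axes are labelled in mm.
Reading the render: the shape is a wedge (ramp): 9 × 27 mm base, rising to 10 mm along the y=0 edge and sloping linearly to z=0 at y=27 (dimensions read to the nearest mm from the axis ticks). For the STL, each face is triangulated and given an outward normal.

solid part
  facet normal 0.0000 0.0000 -1.0000
    outer loop
      vertex 9.00 27.00 0.00
      vertex 9.00 0.00 0.00
      vertex 0.00 0.00 0.00
    endloop
  endfacet
  facet normal 0.0000 0.0000 -1.0000
    outer loop
      vertex 0.00 27.00 0.00
      vertex 9.00 27.00 0.00
      vertex 0.00 0.00 0.00
    endloop
  endfacet
  facet normal 0.0000 -1.0000 0.0000
    outer loop
      vertex 0.00 0.00 0.00
      vertex 9.00 0.00 0.00
      vertex 9.00 0.00 10.00
    endloop
  endfacet
  facet normal 0.0000 -1.0000 0.0000
    outer loop
      vertex 0.00 0.00 0.00
      vertex 9.00 0.00 10.00
      vertex 0.00 0.00 10.00
    endloop
  endfacet
  facet normal 0.0000 0.3473 0.9377
    outer loop
      vertex 0.00 0.00 10.00
      vertex 9.00 0.00 10.00
      vertex 9.00 27.00 0.00
    endloop
  endfacet
  facet normal 0.0000 0.3473 0.9377
    outer loop
      vertex 0.00 0.00 10.00
      vertex 9.00 27.00 0.00
      vertex 0.00 27.00 0.00
    endloop
  endfacet
  facet normal -1.0000 0.0000 0.0000
    outer loop
      vertex 0.00 0.00 10.00
      vertex 0.00 27.00 0.00
      vertex 0.00 0.00 0.00
    endloop
  endfacet
  facet normal 1.0000 0.0000 0.0000
    outer loop
      vertex 9.00 0.00 0.00
      vertex 9.00 27.00 0.00
      vertex 9.00 0.00 10.00
    endloop
  endfacet
endsolid part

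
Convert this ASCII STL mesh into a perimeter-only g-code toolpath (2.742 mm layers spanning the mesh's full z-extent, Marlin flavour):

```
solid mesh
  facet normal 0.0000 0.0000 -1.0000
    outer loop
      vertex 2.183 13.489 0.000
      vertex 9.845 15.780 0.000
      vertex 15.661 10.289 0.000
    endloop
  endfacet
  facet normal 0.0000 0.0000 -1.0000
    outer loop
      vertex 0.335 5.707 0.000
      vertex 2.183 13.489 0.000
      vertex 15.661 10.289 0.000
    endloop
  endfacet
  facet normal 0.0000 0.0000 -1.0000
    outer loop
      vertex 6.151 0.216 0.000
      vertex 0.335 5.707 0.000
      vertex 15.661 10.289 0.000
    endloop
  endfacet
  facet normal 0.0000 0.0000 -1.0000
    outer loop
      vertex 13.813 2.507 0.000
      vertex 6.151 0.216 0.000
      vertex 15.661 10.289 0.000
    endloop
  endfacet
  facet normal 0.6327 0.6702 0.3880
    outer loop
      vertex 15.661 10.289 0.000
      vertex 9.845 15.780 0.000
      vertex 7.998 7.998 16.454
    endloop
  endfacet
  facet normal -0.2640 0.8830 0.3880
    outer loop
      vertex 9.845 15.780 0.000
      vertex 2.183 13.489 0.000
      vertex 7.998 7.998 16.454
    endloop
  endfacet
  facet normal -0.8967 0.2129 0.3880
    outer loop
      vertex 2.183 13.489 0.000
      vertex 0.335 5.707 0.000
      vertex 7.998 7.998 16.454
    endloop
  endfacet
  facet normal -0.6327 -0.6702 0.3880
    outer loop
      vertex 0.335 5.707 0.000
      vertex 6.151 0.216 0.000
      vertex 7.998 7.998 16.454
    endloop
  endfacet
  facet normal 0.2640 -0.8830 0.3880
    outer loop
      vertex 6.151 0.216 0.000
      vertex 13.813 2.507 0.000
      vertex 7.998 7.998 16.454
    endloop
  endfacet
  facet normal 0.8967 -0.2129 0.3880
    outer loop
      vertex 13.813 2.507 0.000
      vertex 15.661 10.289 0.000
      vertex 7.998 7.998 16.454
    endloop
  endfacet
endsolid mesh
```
; perimeter-only toolpath
G21 ; units = mm
G90 ; absolute positioning
G28 ; home
; layer 1
G0 Z2.742
G0 X14.384 Y9.907
G1 X9.537 Y14.483
G1 X3.152 Y12.574
G1 X1.612 Y6.089
G1 X6.459 Y1.513
G1 X12.844 Y3.422
G1 X14.384 Y9.907
; layer 2
G0 Z5.485
G0 X13.107 Y9.525
G1 X9.229 Y13.186
G1 X4.121 Y11.659
G1 X2.889 Y6.471
G1 X6.767 Y2.810
G1 X11.875 Y4.337
G1 X13.107 Y9.525
; layer 3
G0 Z8.227
G0 X11.829 Y9.143
G1 X8.921 Y11.889
G1 X5.091 Y10.744
G1 X4.167 Y6.853
G1 X7.075 Y4.107
G1 X10.905 Y5.253
G1 X11.829 Y9.143
; layer 4
G0 Z10.969
G0 X10.552 Y8.762
G1 X8.614 Y10.592
G1 X6.060 Y9.828
G1 X5.444 Y7.234
G1 X7.382 Y5.404
G1 X9.936 Y6.168
G1 X10.552 Y8.762
; layer 5
G0 Z13.712
G0 X9.275 Y8.380
G1 X8.306 Y9.295
G1 X7.029 Y8.913
G1 X6.721 Y7.616
G1 X7.690 Y6.701
G1 X8.967 Y7.083
G1 X9.275 Y8.380
M2 ; end

The solid is a regular 6-sided pyramid, base circumscribed radius ≈ 8 mm, apex at z ≈ 16.5 mm. Slicing at Δz = 2.742 mm — 6 equal slices spanning the solid's height, so layer i sits at z = i·h/6 — gives 5 non-empty perimeters. Each is a 6-segment closed polygon; G0 lifts to the layer z and rapids to the start vertex, then G1 traces the edges. The cross-section shrinks linearly with z (the slice at the apex is degenerate and omitted).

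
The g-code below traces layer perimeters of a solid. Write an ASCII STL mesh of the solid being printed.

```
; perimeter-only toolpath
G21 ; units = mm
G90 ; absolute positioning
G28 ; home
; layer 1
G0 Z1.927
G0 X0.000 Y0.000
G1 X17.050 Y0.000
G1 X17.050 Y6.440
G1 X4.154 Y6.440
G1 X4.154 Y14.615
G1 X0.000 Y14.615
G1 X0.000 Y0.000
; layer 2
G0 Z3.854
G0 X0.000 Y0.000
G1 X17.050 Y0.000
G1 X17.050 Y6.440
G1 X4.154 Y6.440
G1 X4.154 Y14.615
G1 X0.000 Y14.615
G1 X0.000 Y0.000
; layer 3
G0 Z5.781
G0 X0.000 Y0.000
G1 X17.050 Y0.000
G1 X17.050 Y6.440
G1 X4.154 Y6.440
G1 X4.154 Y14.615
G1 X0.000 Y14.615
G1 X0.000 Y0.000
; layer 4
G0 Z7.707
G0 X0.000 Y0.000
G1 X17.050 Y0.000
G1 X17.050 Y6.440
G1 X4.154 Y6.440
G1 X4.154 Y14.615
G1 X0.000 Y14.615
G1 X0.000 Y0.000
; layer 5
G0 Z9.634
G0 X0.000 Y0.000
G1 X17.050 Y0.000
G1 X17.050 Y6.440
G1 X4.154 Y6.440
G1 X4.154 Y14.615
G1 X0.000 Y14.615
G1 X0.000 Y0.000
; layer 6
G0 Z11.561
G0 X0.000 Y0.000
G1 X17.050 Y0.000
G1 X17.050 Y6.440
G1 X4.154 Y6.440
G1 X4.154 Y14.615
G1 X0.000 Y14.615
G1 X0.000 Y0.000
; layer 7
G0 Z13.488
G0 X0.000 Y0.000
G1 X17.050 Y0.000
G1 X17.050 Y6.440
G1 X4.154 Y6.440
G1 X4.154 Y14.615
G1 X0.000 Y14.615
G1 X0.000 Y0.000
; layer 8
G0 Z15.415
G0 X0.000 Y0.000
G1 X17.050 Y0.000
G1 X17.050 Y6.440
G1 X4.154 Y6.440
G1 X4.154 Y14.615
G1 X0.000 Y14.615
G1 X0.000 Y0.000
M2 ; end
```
solid part
  facet normal 0.0000 0.0000 -1.0000
    outer loop
      vertex 17.050 6.440 0.000
      vertex 17.050 0.000 0.000
      vertex 0.000 0.000 0.000
    endloop
  endfacet
  facet normal 0.0000 0.0000 -1.0000
    outer loop
      vertex 4.154 6.440 0.000
      vertex 17.050 6.440 0.000
      vertex 0.000 0.000 0.000
    endloop
  endfacet
  facet normal 0.0000 0.0000 -1.0000
    outer loop
      vertex 4.154 14.615 0.000
      vertex 4.154 6.440 0.000
      vertex 0.000 0.000 0.000
    endloop
  endfacet
  facet normal 0.0000 0.0000 -1.0000
    outer loop
      vertex 0.000 14.615 0.000
      vertex 4.154 14.615 0.000
      vertex 0.000 0.000 0.000
    endloop
  endfacet
  facet normal 0.0000 0.0000 1.0000
    outer loop
      vertex 0.000 0.000 15.415
      vertex 17.050 0.000 15.415
      vertex 17.050 6.440 15.415
    endloop
  endfacet
  facet normal 0.0000 0.0000 1.0000
    outer loop
      vertex 0.000 0.000 15.415
      vertex 17.050 6.440 15.415
      vertex 4.154 6.440 15.415
    endloop
  endfacet
  facet normal 0.0000 0.0000 1.0000
    outer loop
      vertex 0.000 0.000 15.415
      vertex 4.154 6.440 15.415
      vertex 4.154 14.615 15.415
    endloop
  endfacet
  facet normal 0.0000 0.0000 1.0000
    outer loop
      vertex 0.000 0.000 15.415
      vertex 4.154 14.615 15.415
      vertex 0.000 14.615 15.415
    endloop
  endfacet
  facet normal 0.0000 -1.0000 0.0000
    outer loop
      vertex 0.000 0.000 0.000
      vertex 17.050 0.000 0.000
      vertex 17.050 0.000 15.415
    endloop
  endfacet
  facet normal 0.0000 -1.0000 0.0000
    outer loop
      vertex 0.000 0.000 0.000
      vertex 17.050 0.000 15.415
      vertex 0.000 0.000 15.415
    endloop
  endfacet
  facet normal 1.0000 0.0000 0.0000
    outer loop
      vertex 17.050 0.000 0.000
      vertex 17.050 6.440 0.000
      vertex 17.050 6.440 15.415
    endloop
  endfacet
  facet normal 1.0000 0.0000 0.0000
    outer loop
      vertex 17.050 0.000 0.000
      vertex 17.050 6.440 15.415
      vertex 17.050 0.000 15.415
    endloop
  endfacet
  facet normal 0.0000 1.0000 0.0000
    outer loop
      vertex 17.050 6.440 0.000
      vertex 4.154 6.440 0.000
      vertex 4.154 6.440 15.415
    endloop
  endfacet
  facet normal 0.0000 1.0000 0.0000
    outer loop
      vertex 17.050 6.440 0.000
      vertex 4.154 6.440 15.415
      vertex 17.050 6.440 15.415
    endloop
  endfacet
  facet normal 1.0000 0.0000 0.0000
    outer loop
      vertex 4.154 6.440 0.000
      vertex 4.154 14.615 0.000
      vertex 4.154 14.615 15.415
    endloop
  endfacet
  facet normal 1.0000 0.0000 0.0000
    outer loop
      vertex 4.154 6.440 0.000
      vertex 4.154 14.615 15.415
      vertex 4.154 6.440 15.415
    endloop
  endfacet
  facet normal 0.0000 1.0000 0.0000
    outer loop
      vertex 4.154 14.615 0.000
      vertex 0.000 14.615 0.000
      vertex 0.000 14.615 15.415
    endloop
  endfacet
  facet normal 0.0000 1.0000 0.0000
    outer loop
      vertex 4.154 14.615 0.000
      vertex 0.000 14.615 15.415
      vertex 4.154 14.615 15.415
    endloop
  endfacet
  facet normal -1.0000 0.0000 0.0000
    outer loop
      vertex 0.000 14.615 0.000
      vertex 0.000 0.000 0.000
      vertex 0.000 0.000 15.415
    endloop
  endfacet
  facet normal -1.0000 0.0000 0.0000
    outer loop
      vertex 0.000 14.615 0.000
      vertex 0.000 0.000 15.415
      vertex 0.000 14.615 15.415
    endloop
  endfacet
endsolid part

The G0 Z moves step by Δz≈1.927 mm. Every layer's G1 loop is the same polygon, so the solid is a straight extrusion of it from z=0 to z≈15.4. Closing with flat bottom and top caps and triangulating gives 20 facets — an L-shaped prism: outer 17.1 × 14.6 mm, arm thicknesses ≈ 6.44 mm (horizontal) and 4.15 mm (vertical), extruded 15.4 mm in z.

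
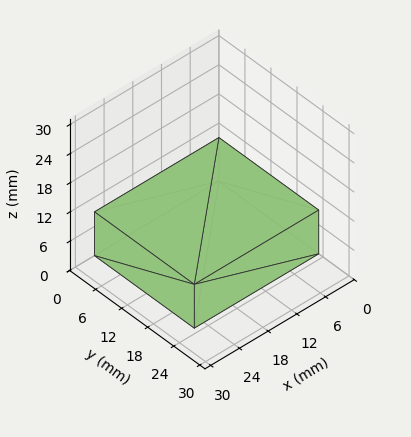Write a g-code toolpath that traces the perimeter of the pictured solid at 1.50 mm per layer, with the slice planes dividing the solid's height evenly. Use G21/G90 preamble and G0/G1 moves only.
Reading the render: the shape is a rectangular box, roughly 26 × 23 mm footprint and 9 mm tall (dimensions read to the nearest mm from the axis ticks). For the g-code, the solid's height is divided into equal slices at the stated Δz and each level perimeter traced with G1 moves after a G0 lift.

; perimeter-only toolpath
G21 ; units = mm
G90 ; absolute positioning
G28 ; home
; layer 1
G0 Z1.50
G0 X0.00 Y0.00
G1 X26.00 Y0.00
G1 X26.00 Y23.00
G1 X0.00 Y23.00
G1 X0.00 Y0.00
; layer 2
G0 Z3.00
G0 X0.00 Y0.00
G1 X26.00 Y0.00
G1 X26.00 Y23.00
G1 X0.00 Y23.00
G1 X0.00 Y0.00
; layer 3
G0 Z4.50
G0 X0.00 Y0.00
G1 X26.00 Y0.00
G1 X26.00 Y23.00
G1 X0.00 Y23.00
G1 X0.00 Y0.00
; layer 4
G0 Z6.00
G0 X0.00 Y0.00
G1 X26.00 Y0.00
G1 X26.00 Y23.00
G1 X0.00 Y23.00
G1 X0.00 Y0.00
; layer 5
G0 Z7.50
G0 X0.00 Y0.00
G1 X26.00 Y0.00
G1 X26.00 Y23.00
G1 X0.00 Y23.00
G1 X0.00 Y0.00
; layer 6
G0 Z9.00
G0 X0.00 Y0.00
G1 X26.00 Y0.00
G1 X26.00 Y23.00
G1 X0.00 Y23.00
G1 X0.00 Y0.00
M2 ; end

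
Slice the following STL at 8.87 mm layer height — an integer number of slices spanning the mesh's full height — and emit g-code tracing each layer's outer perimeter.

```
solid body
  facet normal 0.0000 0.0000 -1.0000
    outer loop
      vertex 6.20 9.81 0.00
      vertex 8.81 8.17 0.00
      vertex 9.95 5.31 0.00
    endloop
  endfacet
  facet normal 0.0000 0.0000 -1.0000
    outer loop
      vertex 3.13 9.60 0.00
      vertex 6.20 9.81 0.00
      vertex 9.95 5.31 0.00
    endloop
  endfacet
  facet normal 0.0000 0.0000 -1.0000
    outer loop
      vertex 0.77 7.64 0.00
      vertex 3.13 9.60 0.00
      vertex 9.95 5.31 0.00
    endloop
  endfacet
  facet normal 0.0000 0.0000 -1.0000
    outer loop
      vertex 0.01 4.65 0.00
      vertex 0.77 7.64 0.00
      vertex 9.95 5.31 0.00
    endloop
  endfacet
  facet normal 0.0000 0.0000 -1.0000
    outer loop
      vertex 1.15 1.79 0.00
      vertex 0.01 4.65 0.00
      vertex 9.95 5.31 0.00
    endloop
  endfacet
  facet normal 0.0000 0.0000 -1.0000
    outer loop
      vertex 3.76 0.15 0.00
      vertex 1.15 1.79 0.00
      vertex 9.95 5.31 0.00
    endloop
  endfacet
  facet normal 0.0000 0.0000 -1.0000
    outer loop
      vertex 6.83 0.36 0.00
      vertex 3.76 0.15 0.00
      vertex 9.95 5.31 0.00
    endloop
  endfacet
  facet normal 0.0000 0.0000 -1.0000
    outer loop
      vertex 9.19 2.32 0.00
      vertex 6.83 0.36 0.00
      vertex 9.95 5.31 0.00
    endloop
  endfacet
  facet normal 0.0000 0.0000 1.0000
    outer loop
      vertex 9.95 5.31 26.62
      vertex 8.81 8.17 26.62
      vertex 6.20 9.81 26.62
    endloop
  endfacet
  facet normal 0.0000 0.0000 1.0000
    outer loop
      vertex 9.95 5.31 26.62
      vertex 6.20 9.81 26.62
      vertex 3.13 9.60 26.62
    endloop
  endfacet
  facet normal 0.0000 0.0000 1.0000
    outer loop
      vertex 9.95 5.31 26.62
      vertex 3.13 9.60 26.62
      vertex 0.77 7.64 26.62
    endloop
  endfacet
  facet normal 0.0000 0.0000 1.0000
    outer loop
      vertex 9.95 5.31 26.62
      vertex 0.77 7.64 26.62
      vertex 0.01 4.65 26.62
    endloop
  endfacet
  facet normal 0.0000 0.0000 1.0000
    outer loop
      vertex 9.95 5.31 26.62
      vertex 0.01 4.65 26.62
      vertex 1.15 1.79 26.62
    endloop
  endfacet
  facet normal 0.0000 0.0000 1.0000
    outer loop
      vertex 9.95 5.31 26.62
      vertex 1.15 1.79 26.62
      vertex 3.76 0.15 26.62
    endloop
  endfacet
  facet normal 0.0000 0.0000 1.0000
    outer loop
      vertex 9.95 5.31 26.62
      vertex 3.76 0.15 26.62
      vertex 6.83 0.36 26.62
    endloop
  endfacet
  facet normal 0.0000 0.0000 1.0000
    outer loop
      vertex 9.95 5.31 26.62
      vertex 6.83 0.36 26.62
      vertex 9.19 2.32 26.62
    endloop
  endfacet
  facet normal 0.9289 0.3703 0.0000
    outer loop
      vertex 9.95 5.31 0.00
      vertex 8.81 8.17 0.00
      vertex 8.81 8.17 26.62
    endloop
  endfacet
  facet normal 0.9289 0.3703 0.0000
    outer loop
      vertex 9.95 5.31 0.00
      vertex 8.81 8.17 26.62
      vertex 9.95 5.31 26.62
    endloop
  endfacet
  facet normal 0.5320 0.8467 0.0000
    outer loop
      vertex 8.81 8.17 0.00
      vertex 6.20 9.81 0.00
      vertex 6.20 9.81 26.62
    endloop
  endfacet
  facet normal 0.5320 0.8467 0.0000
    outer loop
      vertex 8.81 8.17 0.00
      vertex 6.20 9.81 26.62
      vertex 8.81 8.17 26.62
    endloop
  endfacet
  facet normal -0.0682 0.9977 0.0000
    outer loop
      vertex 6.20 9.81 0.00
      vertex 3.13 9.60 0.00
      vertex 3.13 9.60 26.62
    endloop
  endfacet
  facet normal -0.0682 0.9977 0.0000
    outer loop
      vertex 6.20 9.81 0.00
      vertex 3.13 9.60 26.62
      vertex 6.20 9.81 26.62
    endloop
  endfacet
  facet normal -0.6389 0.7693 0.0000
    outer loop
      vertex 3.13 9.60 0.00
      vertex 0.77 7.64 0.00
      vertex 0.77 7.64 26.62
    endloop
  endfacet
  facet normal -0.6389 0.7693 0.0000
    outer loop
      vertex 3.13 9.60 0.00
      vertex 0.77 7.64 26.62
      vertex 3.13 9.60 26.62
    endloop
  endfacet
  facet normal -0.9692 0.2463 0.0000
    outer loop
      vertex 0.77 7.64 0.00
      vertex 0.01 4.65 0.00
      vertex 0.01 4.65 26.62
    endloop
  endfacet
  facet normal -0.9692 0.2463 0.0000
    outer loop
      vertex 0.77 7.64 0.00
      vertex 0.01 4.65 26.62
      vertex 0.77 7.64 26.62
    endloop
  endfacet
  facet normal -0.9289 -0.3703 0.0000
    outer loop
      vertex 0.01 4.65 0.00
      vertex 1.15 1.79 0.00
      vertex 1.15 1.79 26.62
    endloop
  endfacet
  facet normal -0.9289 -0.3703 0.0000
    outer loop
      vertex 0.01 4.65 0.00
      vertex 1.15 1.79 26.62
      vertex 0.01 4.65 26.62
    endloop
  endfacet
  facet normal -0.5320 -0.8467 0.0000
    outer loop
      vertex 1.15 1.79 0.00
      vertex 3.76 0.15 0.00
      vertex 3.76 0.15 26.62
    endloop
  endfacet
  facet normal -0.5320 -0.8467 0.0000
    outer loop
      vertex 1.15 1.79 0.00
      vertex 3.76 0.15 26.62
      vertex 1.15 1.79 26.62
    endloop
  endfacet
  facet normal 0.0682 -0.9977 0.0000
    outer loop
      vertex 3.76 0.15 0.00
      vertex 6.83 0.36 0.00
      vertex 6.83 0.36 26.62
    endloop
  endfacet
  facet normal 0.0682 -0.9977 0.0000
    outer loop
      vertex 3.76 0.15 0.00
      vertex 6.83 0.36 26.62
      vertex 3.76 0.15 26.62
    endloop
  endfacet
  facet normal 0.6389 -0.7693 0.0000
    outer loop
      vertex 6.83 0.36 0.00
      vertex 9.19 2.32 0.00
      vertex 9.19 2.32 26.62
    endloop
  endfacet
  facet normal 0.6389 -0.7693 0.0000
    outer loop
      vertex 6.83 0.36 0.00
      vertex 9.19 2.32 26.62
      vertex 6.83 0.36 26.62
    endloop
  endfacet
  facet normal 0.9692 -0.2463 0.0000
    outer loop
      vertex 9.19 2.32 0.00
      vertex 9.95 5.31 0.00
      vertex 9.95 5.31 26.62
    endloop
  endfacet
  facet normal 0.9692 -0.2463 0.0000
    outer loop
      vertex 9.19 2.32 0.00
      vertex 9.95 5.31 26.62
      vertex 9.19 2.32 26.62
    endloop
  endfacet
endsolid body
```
; perimeter-only toolpath
G21 ; units = mm
G90 ; absolute positioning
G28 ; home
; layer 1
G0 Z8.87
G0 X9.95 Y5.31
G1 X8.81 Y8.17
G1 X6.20 Y9.81
G1 X3.13 Y9.60
G1 X0.77 Y7.64
G1 X0.01 Y4.65
G1 X1.15 Y1.79
G1 X3.76 Y0.15
G1 X6.83 Y0.36
G1 X9.19 Y2.32
G1 X9.95 Y5.31
; layer 2
G0 Z17.75
G0 X9.95 Y5.31
G1 X8.81 Y8.17
G1 X6.20 Y9.81
G1 X3.13 Y9.60
G1 X0.77 Y7.64
G1 X0.01 Y4.65
G1 X1.15 Y1.79
G1 X3.76 Y0.15
G1 X6.83 Y0.36
G1 X9.19 Y2.32
G1 X9.95 Y5.31
; layer 3
G0 Z26.62
G0 X9.95 Y5.31
G1 X8.81 Y8.17
G1 X6.20 Y9.81
G1 X3.13 Y9.60
G1 X0.77 Y7.64
G1 X0.01 Y4.65
G1 X1.15 Y1.79
G1 X3.76 Y0.15
G1 X6.83 Y0.36
G1 X9.19 Y2.32
G1 X9.95 Y5.31
M2 ; end

The solid is a regular 10-sided prism (a cylinder approximated with 10 flat sides), circumscribed radius ≈ 4.98 mm, height ≈ 26.6 mm. Slicing at Δz = 8.87 mm — 3 equal slices spanning the solid's height, so layer i sits at z = i·h/3 — gives 3 non-empty perimeters. Each is a 10-segment closed polygon; G0 lifts to the layer z and rapids to the start vertex, then G1 traces the edges.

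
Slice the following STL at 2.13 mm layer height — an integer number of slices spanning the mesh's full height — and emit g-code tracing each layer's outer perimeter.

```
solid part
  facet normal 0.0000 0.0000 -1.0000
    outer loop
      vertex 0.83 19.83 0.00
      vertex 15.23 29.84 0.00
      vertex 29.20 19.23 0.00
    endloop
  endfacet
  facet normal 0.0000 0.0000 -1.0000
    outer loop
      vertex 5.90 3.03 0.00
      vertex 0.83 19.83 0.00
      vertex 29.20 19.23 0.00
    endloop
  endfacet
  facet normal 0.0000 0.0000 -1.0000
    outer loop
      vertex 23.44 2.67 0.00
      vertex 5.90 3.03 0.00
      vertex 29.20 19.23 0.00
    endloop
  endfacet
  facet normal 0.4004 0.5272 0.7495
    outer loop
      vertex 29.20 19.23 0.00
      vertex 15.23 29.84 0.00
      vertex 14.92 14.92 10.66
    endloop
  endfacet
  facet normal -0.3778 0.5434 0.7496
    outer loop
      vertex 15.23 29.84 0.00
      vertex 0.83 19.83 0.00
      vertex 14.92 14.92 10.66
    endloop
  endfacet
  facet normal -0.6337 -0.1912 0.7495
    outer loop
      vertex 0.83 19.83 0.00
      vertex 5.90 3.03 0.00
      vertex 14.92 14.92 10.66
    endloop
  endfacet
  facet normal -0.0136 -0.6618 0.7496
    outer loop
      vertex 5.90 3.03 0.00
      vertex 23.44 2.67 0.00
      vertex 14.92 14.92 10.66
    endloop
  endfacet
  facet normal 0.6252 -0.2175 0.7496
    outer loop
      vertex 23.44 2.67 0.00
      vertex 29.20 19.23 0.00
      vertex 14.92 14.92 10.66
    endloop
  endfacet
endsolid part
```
; perimeter-only toolpath
G21 ; units = mm
G90 ; absolute positioning
G28 ; home
; layer 1
G0 Z2.13
G0 X26.34 Y18.37
G1 X15.17 Y26.86
G1 X3.65 Y18.85
G1 X7.70 Y5.41
G1 X21.74 Y5.12
G1 X26.34 Y18.37
; layer 2
G0 Z4.26
G0 X23.49 Y17.51
G1 X15.11 Y23.87
G1 X6.47 Y17.87
G1 X9.51 Y7.79
G1 X20.03 Y7.57
G1 X23.49 Y17.51
; layer 3
G0 Z6.40
G0 X20.63 Y16.64
G1 X15.04 Y20.89
G1 X9.28 Y16.88
G1 X11.31 Y10.16
G1 X18.33 Y10.02
G1 X20.63 Y16.64
; layer 4
G0 Z8.53
G0 X17.78 Y15.78
G1 X14.98 Y17.90
G1 X12.10 Y15.90
G1 X13.12 Y12.54
G1 X16.62 Y12.47
G1 X17.78 Y15.78
M2 ; end

The solid is a regular 5-sided pyramid, base circumscribed radius ≈ 14.9 mm, apex at z ≈ 10.7 mm. Slicing at Δz = 2.13 mm — 5 equal slices spanning the solid's height, so layer i sits at z = i·h/5 — gives 4 non-empty perimeters. Each is a 5-segment closed polygon; G0 lifts to the layer z and rapids to the start vertex, then G1 traces the edges. The cross-section shrinks linearly with z (the slice at the apex is degenerate and omitted).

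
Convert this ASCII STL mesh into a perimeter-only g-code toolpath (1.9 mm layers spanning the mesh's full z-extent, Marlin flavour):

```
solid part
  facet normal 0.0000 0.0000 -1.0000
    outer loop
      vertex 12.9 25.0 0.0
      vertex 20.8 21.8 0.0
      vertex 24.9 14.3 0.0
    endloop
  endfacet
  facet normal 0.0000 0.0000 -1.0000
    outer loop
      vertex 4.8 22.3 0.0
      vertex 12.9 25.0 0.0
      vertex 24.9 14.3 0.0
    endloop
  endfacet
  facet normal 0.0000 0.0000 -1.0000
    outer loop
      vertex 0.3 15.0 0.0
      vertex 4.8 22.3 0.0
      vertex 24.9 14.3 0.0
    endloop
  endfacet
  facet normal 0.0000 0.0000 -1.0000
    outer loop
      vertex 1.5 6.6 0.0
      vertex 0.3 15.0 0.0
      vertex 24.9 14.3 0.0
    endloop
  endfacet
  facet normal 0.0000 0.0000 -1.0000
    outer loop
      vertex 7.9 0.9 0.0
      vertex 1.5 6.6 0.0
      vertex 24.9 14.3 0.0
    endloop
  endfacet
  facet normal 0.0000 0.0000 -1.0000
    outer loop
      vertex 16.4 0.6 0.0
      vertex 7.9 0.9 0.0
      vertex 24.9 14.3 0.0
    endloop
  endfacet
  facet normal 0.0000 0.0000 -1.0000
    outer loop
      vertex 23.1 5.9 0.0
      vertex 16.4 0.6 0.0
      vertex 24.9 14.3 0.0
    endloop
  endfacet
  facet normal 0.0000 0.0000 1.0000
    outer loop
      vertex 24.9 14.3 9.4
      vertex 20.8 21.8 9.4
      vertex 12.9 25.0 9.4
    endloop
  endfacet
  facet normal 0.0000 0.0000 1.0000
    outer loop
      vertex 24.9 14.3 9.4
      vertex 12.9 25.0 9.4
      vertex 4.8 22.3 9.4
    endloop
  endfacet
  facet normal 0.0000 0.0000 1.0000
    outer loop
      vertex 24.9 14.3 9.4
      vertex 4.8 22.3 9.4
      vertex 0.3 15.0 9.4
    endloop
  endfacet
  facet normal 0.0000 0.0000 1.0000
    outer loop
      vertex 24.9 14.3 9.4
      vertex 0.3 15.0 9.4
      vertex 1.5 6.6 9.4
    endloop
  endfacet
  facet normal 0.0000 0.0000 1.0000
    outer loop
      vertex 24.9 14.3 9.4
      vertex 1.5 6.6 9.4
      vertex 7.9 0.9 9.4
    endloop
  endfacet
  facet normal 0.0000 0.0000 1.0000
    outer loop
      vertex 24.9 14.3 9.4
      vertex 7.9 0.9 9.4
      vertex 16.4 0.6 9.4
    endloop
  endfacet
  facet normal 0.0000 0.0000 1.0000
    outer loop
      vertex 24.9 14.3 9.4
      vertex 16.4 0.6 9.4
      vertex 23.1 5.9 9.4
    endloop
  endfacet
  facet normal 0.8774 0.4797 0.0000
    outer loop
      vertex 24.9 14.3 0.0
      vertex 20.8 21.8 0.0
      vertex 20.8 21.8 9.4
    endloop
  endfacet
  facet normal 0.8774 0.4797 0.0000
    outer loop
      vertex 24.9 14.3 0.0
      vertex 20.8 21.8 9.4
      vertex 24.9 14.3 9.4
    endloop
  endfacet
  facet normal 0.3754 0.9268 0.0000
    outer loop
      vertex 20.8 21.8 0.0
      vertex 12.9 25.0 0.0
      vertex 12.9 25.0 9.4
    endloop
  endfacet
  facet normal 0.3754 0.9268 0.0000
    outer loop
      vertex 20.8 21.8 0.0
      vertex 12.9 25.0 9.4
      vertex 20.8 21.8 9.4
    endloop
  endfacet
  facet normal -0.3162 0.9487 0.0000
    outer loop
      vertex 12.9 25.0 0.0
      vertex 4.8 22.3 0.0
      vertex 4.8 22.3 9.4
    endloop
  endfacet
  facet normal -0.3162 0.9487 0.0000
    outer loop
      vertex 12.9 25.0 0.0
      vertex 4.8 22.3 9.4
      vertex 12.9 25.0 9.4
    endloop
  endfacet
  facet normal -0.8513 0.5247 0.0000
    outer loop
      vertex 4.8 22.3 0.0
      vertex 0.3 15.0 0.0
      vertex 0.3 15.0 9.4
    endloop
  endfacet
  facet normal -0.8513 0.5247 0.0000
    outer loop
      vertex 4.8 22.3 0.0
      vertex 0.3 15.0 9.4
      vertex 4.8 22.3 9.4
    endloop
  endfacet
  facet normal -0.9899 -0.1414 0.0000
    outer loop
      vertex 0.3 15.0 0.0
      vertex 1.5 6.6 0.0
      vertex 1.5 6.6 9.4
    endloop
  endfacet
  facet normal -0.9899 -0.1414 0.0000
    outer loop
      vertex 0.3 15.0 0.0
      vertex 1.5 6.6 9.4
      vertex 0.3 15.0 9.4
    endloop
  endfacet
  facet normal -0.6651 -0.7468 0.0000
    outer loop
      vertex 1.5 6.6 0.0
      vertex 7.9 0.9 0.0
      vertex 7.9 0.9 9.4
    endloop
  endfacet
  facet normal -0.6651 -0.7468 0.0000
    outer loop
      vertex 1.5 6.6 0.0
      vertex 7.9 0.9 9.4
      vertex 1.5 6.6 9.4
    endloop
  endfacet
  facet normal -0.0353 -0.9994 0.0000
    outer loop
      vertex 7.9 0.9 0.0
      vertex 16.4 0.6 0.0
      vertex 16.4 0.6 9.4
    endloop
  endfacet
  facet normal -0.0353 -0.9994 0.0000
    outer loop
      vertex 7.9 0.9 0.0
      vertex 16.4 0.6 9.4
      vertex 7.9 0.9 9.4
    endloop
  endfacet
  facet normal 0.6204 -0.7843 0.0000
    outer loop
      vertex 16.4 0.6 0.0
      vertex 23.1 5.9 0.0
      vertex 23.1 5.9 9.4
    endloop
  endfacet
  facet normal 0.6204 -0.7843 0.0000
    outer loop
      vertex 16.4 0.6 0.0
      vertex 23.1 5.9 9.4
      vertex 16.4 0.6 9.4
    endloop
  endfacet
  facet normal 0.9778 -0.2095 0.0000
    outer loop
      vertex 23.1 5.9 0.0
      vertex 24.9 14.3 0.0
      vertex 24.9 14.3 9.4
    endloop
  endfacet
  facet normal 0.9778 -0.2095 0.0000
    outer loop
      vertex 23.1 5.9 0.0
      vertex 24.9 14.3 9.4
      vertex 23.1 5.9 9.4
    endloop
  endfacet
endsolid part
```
; perimeter-only toolpath
G21 ; units = mm
G90 ; absolute positioning
G28 ; home
; layer 1
G0 Z1.9
G0 X24.9 Y14.3
G1 X20.8 Y21.8
G1 X12.9 Y25.0
G1 X4.8 Y22.3
G1 X0.3 Y15.0
G1 X1.5 Y6.6
G1 X7.9 Y0.9
G1 X16.4 Y0.6
G1 X23.1 Y5.9
G1 X24.9 Y14.3
; layer 2
G0 Z3.8
G0 X24.9 Y14.3
G1 X20.8 Y21.8
G1 X12.9 Y25.0
G1 X4.8 Y22.3
G1 X0.3 Y15.0
G1 X1.5 Y6.6
G1 X7.9 Y0.9
G1 X16.4 Y0.6
G1 X23.1 Y5.9
G1 X24.9 Y14.3
; layer 3
G0 Z5.6
G0 X24.9 Y14.3
G1 X20.8 Y21.8
G1 X12.9 Y25.0
G1 X4.8 Y22.3
G1 X0.3 Y15.0
G1 X1.5 Y6.6
G1 X7.9 Y0.9
G1 X16.4 Y0.6
G1 X23.1 Y5.9
G1 X24.9 Y14.3
; layer 4
G0 Z7.5
G0 X24.9 Y14.3
G1 X20.8 Y21.8
G1 X12.9 Y25.0
G1 X4.8 Y22.3
G1 X0.3 Y15.0
G1 X1.5 Y6.6
G1 X7.9 Y0.9
G1 X16.4 Y0.6
G1 X23.1 Y5.9
G1 X24.9 Y14.3
; layer 5
G0 Z9.4
G0 X24.9 Y14.3
G1 X20.8 Y21.8
G1 X12.9 Y25.0
G1 X4.8 Y22.3
G1 X0.3 Y15.0
G1 X1.5 Y6.6
G1 X7.9 Y0.9
G1 X16.4 Y0.6
G1 X23.1 Y5.9
G1 X24.9 Y14.3
M2 ; end

The solid is a regular 9-sided prism (a cylinder approximated with 9 flat sides), circumscribed radius ≈ 12.5 mm, height ≈ 9.4 mm. Slicing at Δz = 1.9 mm — 5 equal slices spanning the solid's height, so layer i sits at z = i·h/5 — gives 5 non-empty perimeters. Each is a 9-segment closed polygon; G0 lifts to the layer z and rapids to the start vertex, then G1 traces the edges.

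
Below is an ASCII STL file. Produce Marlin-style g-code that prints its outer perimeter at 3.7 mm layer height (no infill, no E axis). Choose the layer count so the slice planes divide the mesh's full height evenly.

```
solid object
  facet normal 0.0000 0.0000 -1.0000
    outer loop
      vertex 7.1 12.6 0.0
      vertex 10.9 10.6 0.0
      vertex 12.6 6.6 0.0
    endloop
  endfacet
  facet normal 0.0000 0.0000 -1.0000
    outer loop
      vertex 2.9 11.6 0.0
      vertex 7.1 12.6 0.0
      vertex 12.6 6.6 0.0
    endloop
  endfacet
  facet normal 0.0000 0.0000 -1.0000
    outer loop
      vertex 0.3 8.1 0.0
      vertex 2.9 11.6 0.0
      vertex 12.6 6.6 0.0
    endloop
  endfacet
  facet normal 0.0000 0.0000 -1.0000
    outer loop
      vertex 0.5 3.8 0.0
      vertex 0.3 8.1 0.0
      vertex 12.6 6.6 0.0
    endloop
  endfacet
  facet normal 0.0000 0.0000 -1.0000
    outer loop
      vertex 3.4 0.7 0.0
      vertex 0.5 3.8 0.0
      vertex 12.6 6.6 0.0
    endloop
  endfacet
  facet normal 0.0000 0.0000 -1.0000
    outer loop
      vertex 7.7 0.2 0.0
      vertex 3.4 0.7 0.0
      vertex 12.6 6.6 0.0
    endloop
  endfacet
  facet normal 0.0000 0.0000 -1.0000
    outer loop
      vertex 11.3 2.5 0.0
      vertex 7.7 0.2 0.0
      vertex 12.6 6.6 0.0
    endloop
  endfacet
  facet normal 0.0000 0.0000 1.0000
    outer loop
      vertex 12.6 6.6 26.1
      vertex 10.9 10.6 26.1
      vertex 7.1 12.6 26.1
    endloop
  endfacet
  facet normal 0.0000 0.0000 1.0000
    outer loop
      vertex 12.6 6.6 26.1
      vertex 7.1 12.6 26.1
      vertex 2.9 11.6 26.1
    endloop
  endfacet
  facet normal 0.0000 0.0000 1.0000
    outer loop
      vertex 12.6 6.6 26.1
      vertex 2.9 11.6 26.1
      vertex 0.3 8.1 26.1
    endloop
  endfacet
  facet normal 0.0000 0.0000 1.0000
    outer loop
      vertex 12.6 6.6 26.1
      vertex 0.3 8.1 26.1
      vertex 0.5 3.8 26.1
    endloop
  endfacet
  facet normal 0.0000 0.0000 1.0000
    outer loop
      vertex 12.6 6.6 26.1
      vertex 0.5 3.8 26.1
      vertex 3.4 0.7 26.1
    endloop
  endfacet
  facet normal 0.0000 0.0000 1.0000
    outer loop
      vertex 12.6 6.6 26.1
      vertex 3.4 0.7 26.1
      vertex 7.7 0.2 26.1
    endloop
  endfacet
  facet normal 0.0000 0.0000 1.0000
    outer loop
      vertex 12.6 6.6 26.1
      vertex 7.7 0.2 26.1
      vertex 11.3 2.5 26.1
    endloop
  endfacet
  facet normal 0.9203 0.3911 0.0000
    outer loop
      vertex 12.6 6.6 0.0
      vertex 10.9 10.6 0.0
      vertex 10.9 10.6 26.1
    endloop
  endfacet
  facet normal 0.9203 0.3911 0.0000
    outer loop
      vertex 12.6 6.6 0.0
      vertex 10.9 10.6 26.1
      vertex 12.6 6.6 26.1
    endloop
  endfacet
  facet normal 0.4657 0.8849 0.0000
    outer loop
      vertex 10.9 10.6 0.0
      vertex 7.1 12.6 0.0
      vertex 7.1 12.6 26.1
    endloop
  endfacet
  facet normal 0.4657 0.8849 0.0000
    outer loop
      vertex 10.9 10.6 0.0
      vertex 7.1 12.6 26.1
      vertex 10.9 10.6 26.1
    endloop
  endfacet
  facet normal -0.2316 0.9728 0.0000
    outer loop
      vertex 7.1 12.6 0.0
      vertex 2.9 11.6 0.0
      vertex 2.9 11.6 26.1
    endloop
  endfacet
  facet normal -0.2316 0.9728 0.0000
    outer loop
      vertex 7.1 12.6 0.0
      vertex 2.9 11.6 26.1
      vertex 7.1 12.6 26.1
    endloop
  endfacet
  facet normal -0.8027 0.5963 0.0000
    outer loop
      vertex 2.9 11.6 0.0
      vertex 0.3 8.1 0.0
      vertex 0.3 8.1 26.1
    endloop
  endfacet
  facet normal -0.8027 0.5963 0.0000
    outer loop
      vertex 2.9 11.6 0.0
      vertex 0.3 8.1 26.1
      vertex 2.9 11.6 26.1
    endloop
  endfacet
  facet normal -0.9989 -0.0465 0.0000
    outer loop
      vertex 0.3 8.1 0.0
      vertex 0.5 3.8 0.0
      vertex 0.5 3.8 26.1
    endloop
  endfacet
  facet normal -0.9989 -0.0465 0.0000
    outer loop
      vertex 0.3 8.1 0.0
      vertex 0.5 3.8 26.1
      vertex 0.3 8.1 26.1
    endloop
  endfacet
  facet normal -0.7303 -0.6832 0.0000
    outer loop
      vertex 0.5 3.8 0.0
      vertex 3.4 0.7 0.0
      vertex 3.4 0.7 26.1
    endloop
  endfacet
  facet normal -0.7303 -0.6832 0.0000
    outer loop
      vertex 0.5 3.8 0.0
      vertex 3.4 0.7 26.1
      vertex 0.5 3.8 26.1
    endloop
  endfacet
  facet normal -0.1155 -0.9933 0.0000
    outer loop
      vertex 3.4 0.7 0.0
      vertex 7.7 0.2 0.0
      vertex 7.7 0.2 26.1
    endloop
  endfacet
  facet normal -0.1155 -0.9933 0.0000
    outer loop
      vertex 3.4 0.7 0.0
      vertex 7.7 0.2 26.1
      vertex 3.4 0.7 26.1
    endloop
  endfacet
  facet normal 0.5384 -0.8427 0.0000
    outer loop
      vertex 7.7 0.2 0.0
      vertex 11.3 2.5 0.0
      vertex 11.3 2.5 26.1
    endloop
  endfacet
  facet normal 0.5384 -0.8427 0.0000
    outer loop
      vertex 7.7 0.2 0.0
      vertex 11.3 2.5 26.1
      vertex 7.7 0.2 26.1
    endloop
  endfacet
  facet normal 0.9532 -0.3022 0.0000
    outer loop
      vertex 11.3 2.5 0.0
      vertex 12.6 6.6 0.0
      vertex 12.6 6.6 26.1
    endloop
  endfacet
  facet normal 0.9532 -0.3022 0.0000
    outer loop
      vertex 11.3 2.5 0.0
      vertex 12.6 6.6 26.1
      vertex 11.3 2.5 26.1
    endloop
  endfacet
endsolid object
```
; perimeter-only toolpath
G21 ; units = mm
G90 ; absolute positioning
G28 ; home
; layer 1
G0 Z3.7
G0 X12.6 Y6.6
G1 X10.9 Y10.6
G1 X7.1 Y12.6
G1 X2.9 Y11.6
G1 X0.3 Y8.1
G1 X0.5 Y3.8
G1 X3.4 Y0.7
G1 X7.7 Y0.2
G1 X11.3 Y2.5
G1 X12.6 Y6.6
; layer 2
G0 Z7.5
G0 X12.6 Y6.6
G1 X10.9 Y10.6
G1 X7.1 Y12.6
G1 X2.9 Y11.6
G1 X0.3 Y8.1
G1 X0.5 Y3.8
G1 X3.4 Y0.7
G1 X7.7 Y0.2
G1 X11.3 Y2.5
G1 X12.6 Y6.6
; layer 3
G0 Z11.2
G0 X12.6 Y6.6
G1 X10.9 Y10.6
G1 X7.1 Y12.6
G1 X2.9 Y11.6
G1 X0.3 Y8.1
G1 X0.5 Y3.8
G1 X3.4 Y0.7
G1 X7.7 Y0.2
G1 X11.3 Y2.5
G1 X12.6 Y6.6
; layer 4
G0 Z14.9
G0 X12.6 Y6.6
G1 X10.9 Y10.6
G1 X7.1 Y12.6
G1 X2.9 Y11.6
G1 X0.3 Y8.1
G1 X0.5 Y3.8
G1 X3.4 Y0.7
G1 X7.7 Y0.2
G1 X11.3 Y2.5
G1 X12.6 Y6.6
; layer 5
G0 Z18.6
G0 X12.6 Y6.6
G1 X10.9 Y10.6
G1 X7.1 Y12.6
G1 X2.9 Y11.6
G1 X0.3 Y8.1
G1 X0.5 Y3.8
G1 X3.4 Y0.7
G1 X7.7 Y0.2
G1 X11.3 Y2.5
G1 X12.6 Y6.6
; layer 6
G0 Z22.4
G0 X12.6 Y6.6
G1 X10.9 Y10.6
G1 X7.1 Y12.6
G1 X2.9 Y11.6
G1 X0.3 Y8.1
G1 X0.5 Y3.8
G1 X3.4 Y0.7
G1 X7.7 Y0.2
G1 X11.3 Y2.5
G1 X12.6 Y6.6
; layer 7
G0 Z26.1
G0 X12.6 Y6.6
G1 X10.9 Y10.6
G1 X7.1 Y12.6
G1 X2.9 Y11.6
G1 X0.3 Y8.1
G1 X0.5 Y3.8
G1 X3.4 Y0.7
G1 X7.7 Y0.2
G1 X11.3 Y2.5
G1 X12.6 Y6.6
M2 ; end

The solid is a regular 9-sided prism (a cylinder approximated with 9 flat sides), circumscribed radius ≈ 6.3 mm, height ≈ 26.1 mm. Slicing at Δz = 3.7 mm — 7 equal slices spanning the solid's height, so layer i sits at z = i·h/7 — gives 7 non-empty perimeters. Each is a 9-segment closed polygon; G0 lifts to the layer z and rapids to the start vertex, then G1 traces the edges.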